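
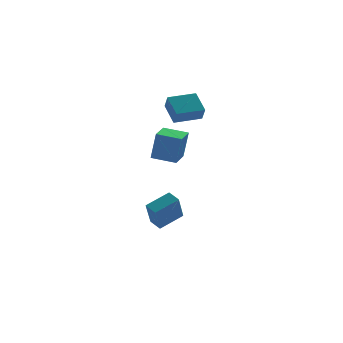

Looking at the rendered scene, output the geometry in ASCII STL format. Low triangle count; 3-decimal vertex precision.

solid 
facet normal -0.292 -0.428 0.855
outer loop
vertex -2.558 -1.224 -2.419
vertex -2.845 -0.464 -2.137
vertex -4.037 -1.537 -3.081
endloop
endfacet
facet normal 0.334 -0.884 -0.328
outer loop
vertex -3.475 -0.716 -4.723
vertex -2.558 -1.224 -2.419
vertex -4.037 -1.537 -3.081
endloop
endfacet
facet normal -0.292 -0.428 0.855
outer loop
vertex -4.037 -1.537 -3.081
vertex -2.845 -0.464 -2.137
vertex -4.324 -0.777 -2.799
endloop
endfacet
facet normal -0.896 -0.189 -0.401
outer loop
vertex -4.324 -0.777 -2.799
vertex -3.475 -0.716 -4.723
vertex -4.037 -1.537 -3.081
endloop
endfacet
facet normal 0.896 0.189 0.401
outer loop
vertex -2.558 -1.224 -2.419
vertex -2.283 0.357 -3.779
vertex -2.845 -0.464 -2.137
endloop
endfacet
facet normal 0.334 -0.884 -0.328
outer loop
vertex -1.996 -0.403 -4.061
vertex -2.558 -1.224 -2.419
vertex -3.475 -0.716 -4.723
endloop
endfacet
facet normal 0.896 0.189 0.401
outer loop
vertex -1.996 -0.403 -4.061
vertex -2.283 0.357 -3.779
vertex -2.558 -1.224 -2.419
endloop
endfacet
facet normal -0.334 0.884 0.328
outer loop
vertex -2.845 -0.464 -2.137
vertex -2.283 0.357 -3.779
vertex -4.324 -0.777 -2.799
endloop
endfacet
facet normal -0.896 -0.189 -0.401
outer loop
vertex -3.762 0.044 -4.441
vertex -3.475 -0.716 -4.723
vertex -4.324 -0.777 -2.799
endloop
endfacet
facet normal -0.334 0.884 0.328
outer loop
vertex -4.324 -0.777 -2.799
vertex -2.283 0.357 -3.779
vertex -3.762 0.044 -4.441
endloop
endfacet
facet normal 0.292 0.428 -0.855
outer loop
vertex -3.762 0.044 -4.441
vertex -1.996 -0.403 -4.061
vertex -3.475 -0.716 -4.723
endloop
endfacet
facet normal 0.292 0.428 -0.855
outer loop
vertex -2.283 0.357 -3.779
vertex -1.996 -0.403 -4.061
vertex -3.762 0.044 -4.441
endloop
endfacet
facet normal -0.577 -0.817 0.017
outer loop
vertex -3.287 -3.661 3.059
vertex -4.437 -2.844 3.291
vertex -3.539 -3.52 1.313
endloop
endfacet
facet normal 0.805 -0.571 -0.162
outer loop
vertex -2.703 -2.336 1.289
vertex -3.287 -3.661 3.059
vertex -3.539 -3.52 1.313
endloop
endfacet
facet normal -0.577 -0.817 0.017
outer loop
vertex -3.539 -3.52 1.313
vertex -4.437 -2.844 3.291
vertex -4.689 -2.703 1.545
endloop
endfacet
facet normal -0.142 0.080 -0.987
outer loop
vertex -4.689 -2.703 1.545
vertex -2.703 -2.336 1.289
vertex -3.539 -3.52 1.313
endloop
endfacet
facet normal 0.142 -0.080 0.987
outer loop
vertex -3.287 -3.661 3.059
vertex -3.601 -1.66 3.267
vertex -4.437 -2.844 3.291
endloop
endfacet
facet normal 0.805 -0.571 -0.162
outer loop
vertex -2.451 -2.477 3.035
vertex -3.287 -3.661 3.059
vertex -2.703 -2.336 1.289
endloop
endfacet
facet normal 0.142 -0.080 0.987
outer loop
vertex -2.451 -2.477 3.035
vertex -3.601 -1.66 3.267
vertex -3.287 -3.661 3.059
endloop
endfacet
facet normal -0.805 0.571 0.162
outer loop
vertex -4.437 -2.844 3.291
vertex -3.601 -1.66 3.267
vertex -4.689 -2.703 1.545
endloop
endfacet
facet normal -0.142 0.080 -0.987
outer loop
vertex -3.853 -1.519 1.521
vertex -2.703 -2.336 1.289
vertex -4.689 -2.703 1.545
endloop
endfacet
facet normal -0.805 0.571 0.162
outer loop
vertex -4.689 -2.703 1.545
vertex -3.601 -1.66 3.267
vertex -3.853 -1.519 1.521
endloop
endfacet
facet normal 0.577 0.817 -0.017
outer loop
vertex -3.853 -1.519 1.521
vertex -2.451 -2.477 3.035
vertex -2.703 -2.336 1.289
endloop
endfacet
facet normal 0.577 0.817 -0.017
outer loop
vertex -3.601 -1.66 3.267
vertex -2.451 -2.477 3.035
vertex -3.853 -1.519 1.521
endloop
endfacet
facet normal -0.998 -0.010 -0.069
outer loop
vertex -2.127 0.333 3.468
vertex -2.201 1.586 4.36
vertex -2.075 0.937 2.623
endloop
endfacet
facet normal 0.048 -0.814 -0.579
outer loop
vertex -0.379 0.954 2.74
vertex -2.127 0.333 3.468
vertex -2.075 0.937 2.623
endloop
endfacet
facet normal -0.998 -0.010 -0.069
outer loop
vertex -2.075 0.937 2.623
vertex -2.201 1.586 4.36
vertex -2.149 2.19 3.515
endloop
endfacet
facet normal 0.050 0.581 -0.812
outer loop
vertex -2.149 2.19 3.515
vertex -0.379 0.954 2.74
vertex -2.075 0.937 2.623
endloop
endfacet
facet normal -0.050 -0.581 0.812
outer loop
vertex -2.127 0.333 3.468
vertex -0.505 1.603 4.477
vertex -2.201 1.586 4.36
endloop
endfacet
facet normal 0.048 -0.814 -0.579
outer loop
vertex -0.431 0.35 3.585
vertex -2.127 0.333 3.468
vertex -0.379 0.954 2.74
endloop
endfacet
facet normal -0.050 -0.581 0.812
outer loop
vertex -0.431 0.35 3.585
vertex -0.505 1.603 4.477
vertex -2.127 0.333 3.468
endloop
endfacet
facet normal -0.048 0.814 0.579
outer loop
vertex -2.201 1.586 4.36
vertex -0.505 1.603 4.477
vertex -2.149 2.19 3.515
endloop
endfacet
facet normal 0.050 0.581 -0.812
outer loop
vertex -0.453 2.207 3.632
vertex -0.379 0.954 2.74
vertex -2.149 2.19 3.515
endloop
endfacet
facet normal -0.048 0.814 0.579
outer loop
vertex -2.149 2.19 3.515
vertex -0.505 1.603 4.477
vertex -0.453 2.207 3.632
endloop
endfacet
facet normal 0.998 0.010 0.069
outer loop
vertex -0.453 2.207 3.632
vertex -0.431 0.35 3.585
vertex -0.379 0.954 2.74
endloop
endfacet
facet normal 0.998 0.010 0.069
outer loop
vertex -0.505 1.603 4.477
vertex -0.431 0.35 3.585
vertex -0.453 2.207 3.632
endloop
endfacet

endsolid


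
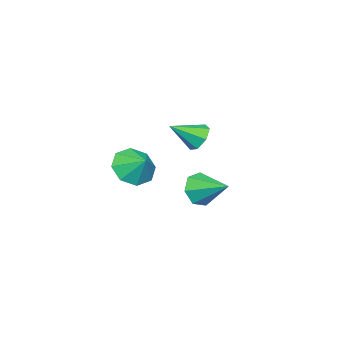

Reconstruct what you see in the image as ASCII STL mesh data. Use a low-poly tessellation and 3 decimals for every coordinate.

solid 
facet normal -0.287 -0.734 -0.616
outer loop
vertex -0.461 -1.301 -4.263
vertex -0.943 -1.753 -3.499
vertex -1.195 -1.068 -4.198
endloop
endfacet
facet normal 0.282 0.941 -0.186
outer loop
vertex -0.461 -1.301 -4.263
vertex -1.195 -1.068 -4.198
vertex -0.637 -0.967 -2.841
endloop
endfacet
facet normal -0.287 -0.734 -0.616
outer loop
vertex -1.195 -1.068 -4.198
vertex -0.943 -1.753 -3.499
vertex -1.782 -1.236 -3.724
endloop
endfacet
facet normal -0.251 0.967 0.031
outer loop
vertex -1.195 -1.068 -4.198
vertex -1.782 -1.236 -3.724
vertex -0.637 -0.967 -2.841
endloop
endfacet
facet normal -0.287 -0.733 -0.616
outer loop
vertex -1.782 -1.236 -3.724
vertex -0.943 -1.753 -3.499
vertex -1.878 -1.707 -3.119
endloop
endfacet
facet normal -0.528 0.709 0.468
outer loop
vertex -1.782 -1.236 -3.724
vertex -1.878 -1.707 -3.119
vertex -0.637 -0.967 -2.841
endloop
endfacet
facet normal -0.286 -0.734 -0.615
outer loop
vertex -1.878 -1.707 -3.119
vertex -0.943 -1.753 -3.499
vertex -1.426 -2.204 -2.736
endloop
endfacet
facet normal -0.384 0.319 0.867
outer loop
vertex -1.878 -1.707 -3.119
vertex -1.426 -2.204 -2.736
vertex -0.637 -0.967 -2.841
endloop
endfacet
facet normal -0.287 -0.734 -0.616
outer loop
vertex -1.426 -2.204 -2.736
vertex -0.943 -1.753 -3.499
vertex -0.692 -2.437 -2.801
endloop
endfacet
facet normal 0.096 0.024 0.995
outer loop
vertex -1.426 -2.204 -2.736
vertex -0.692 -2.437 -2.801
vertex -0.637 -0.967 -2.841
endloop
endfacet
facet normal -0.287 -0.734 -0.616
outer loop
vertex -0.692 -2.437 -2.801
vertex -0.943 -1.753 -3.499
vertex -0.105 -2.269 -3.275
endloop
endfacet
facet normal 0.629 -0.002 0.778
outer loop
vertex -0.692 -2.437 -2.801
vertex -0.105 -2.269 -3.275
vertex -0.637 -0.967 -2.841
endloop
endfacet
facet normal -0.287 -0.733 -0.616
outer loop
vertex -0.105 -2.269 -3.275
vertex -0.943 -1.753 -3.499
vertex -0.009 -1.798 -3.88
endloop
endfacet
facet normal 0.904 0.255 0.342
outer loop
vertex -0.105 -2.269 -3.275
vertex -0.009 -1.798 -3.88
vertex -0.637 -0.967 -2.841
endloop
endfacet
facet normal -0.286 -0.735 -0.615
outer loop
vertex -0.009 -1.798 -3.88
vertex -0.943 -1.753 -3.499
vertex -0.461 -1.301 -4.263
endloop
endfacet
facet normal 0.760 0.647 -0.058
outer loop
vertex -0.009 -1.798 -3.88
vertex -0.461 -1.301 -4.263
vertex -0.637 -0.967 -2.841
endloop
endfacet
facet normal -0.144 -0.910 -0.388
outer loop
vertex 1.737 2.358 -2.016
vertex 1.442 2.697 -2.701
vertex 2.217 2.498 -2.522
endloop
endfacet
facet normal 0.713 0.075 0.697
outer loop
vertex 1.737 2.358 -2.016
vertex 2.217 2.498 -2.522
vertex 1.658 4.063 -2.119
endloop
endfacet
facet normal -0.144 -0.910 -0.388
outer loop
vertex 2.217 2.498 -2.522
vertex 1.442 2.697 -2.701
vertex 2.113 2.788 -3.164
endloop
endfacet
facet normal 0.942 0.336 -0.001
outer loop
vertex 2.217 2.498 -2.522
vertex 2.113 2.788 -3.164
vertex 1.658 4.063 -2.119
endloop
endfacet
facet normal -0.145 -0.910 -0.389
outer loop
vertex 2.113 2.788 -3.164
vertex 1.442 2.697 -2.701
vertex 1.504 3.01 -3.457
endloop
endfacet
facet normal 0.509 0.647 -0.568
outer loop
vertex 2.113 2.788 -3.164
vertex 1.504 3.01 -3.457
vertex 1.658 4.063 -2.119
endloop
endfacet
facet normal -0.144 -0.910 -0.389
outer loop
vertex 1.504 3.01 -3.457
vertex 1.442 2.697 -2.701
vertex 0.848 2.996 -3.181
endloop
endfacet
facet normal -0.260 0.773 -0.579
outer loop
vertex 1.504 3.01 -3.457
vertex 0.848 2.996 -3.181
vertex 1.658 4.063 -2.119
endloop
endfacet
facet normal -0.145 -0.910 -0.388
outer loop
vertex 0.848 2.996 -3.181
vertex 1.442 2.697 -2.701
vertex 0.639 2.758 -2.544
endloop
endfacet
facet normal -0.784 0.620 -0.025
outer loop
vertex 0.848 2.996 -3.181
vertex 0.639 2.758 -2.544
vertex 1.658 4.063 -2.119
endloop
endfacet
facet normal -0.145 -0.910 -0.389
outer loop
vertex 0.639 2.758 -2.544
vertex 1.442 2.697 -2.701
vertex 1.035 2.473 -2.026
endloop
endfacet
facet normal -0.670 0.302 0.678
outer loop
vertex 0.639 2.758 -2.544
vertex 1.035 2.473 -2.026
vertex 1.658 4.063 -2.119
endloop
endfacet
facet normal -0.144 -0.910 -0.389
outer loop
vertex 1.035 2.473 -2.026
vertex 1.442 2.697 -2.701
vertex 1.737 2.358 -2.016
endloop
endfacet
facet normal -0.004 0.060 0.998
outer loop
vertex 1.035 2.473 -2.026
vertex 1.737 2.358 -2.016
vertex 1.658 4.063 -2.119
endloop
endfacet
facet normal -0.590 0.616 -0.523
outer loop
vertex -1.185 1.452 -1.336
vertex -1.609 0.897 -1.511
vertex -1.656 1.335 -0.942
endloop
endfacet
facet normal 0.509 0.441 0.739
outer loop
vertex -1.185 1.452 -1.336
vertex -1.656 1.335 -0.942
vertex -0.771 0.023 -0.769
endloop
endfacet
facet normal -0.589 0.616 -0.523
outer loop
vertex -1.656 1.335 -0.942
vertex -1.609 0.897 -1.511
vertex -2.091 0.889 -0.977
endloop
endfacet
facet normal -0.126 0.045 0.991
outer loop
vertex -1.656 1.335 -0.942
vertex -2.091 0.889 -0.977
vertex -0.771 0.023 -0.769
endloop
endfacet
facet normal -0.590 0.615 -0.523
outer loop
vertex -2.091 0.889 -0.977
vertex -1.609 0.897 -1.511
vertex -2.163 0.448 -1.414
endloop
endfacet
facet normal -0.482 -0.576 0.660
outer loop
vertex -2.091 0.889 -0.977
vertex -2.163 0.448 -1.414
vertex -0.771 0.023 -0.769
endloop
endfacet
facet normal -0.590 0.615 -0.523
outer loop
vertex -2.163 0.448 -1.414
vertex -1.609 0.897 -1.511
vertex -1.818 0.345 -1.925
endloop
endfacet
facet normal -0.291 -0.957 -0.003
outer loop
vertex -2.163 0.448 -1.414
vertex -1.818 0.345 -1.925
vertex -0.771 0.023 -0.769
endloop
endfacet
facet normal -0.590 0.615 -0.523
outer loop
vertex -1.818 0.345 -1.925
vertex -1.609 0.897 -1.511
vertex -1.315 0.658 -2.124
endloop
endfacet
facet normal 0.305 -0.809 -0.502
outer loop
vertex -1.818 0.345 -1.925
vertex -1.315 0.658 -2.124
vertex -0.771 0.023 -0.769
endloop
endfacet
facet normal -0.589 0.616 -0.523
outer loop
vertex -1.315 0.658 -2.124
vertex -1.609 0.897 -1.511
vertex -1.033 1.15 -1.862
endloop
endfacet
facet normal 0.854 -0.246 -0.458
outer loop
vertex -1.315 0.658 -2.124
vertex -1.033 1.15 -1.862
vertex -0.771 0.023 -0.769
endloop
endfacet
facet normal -0.589 0.615 -0.524
outer loop
vertex -1.033 1.15 -1.862
vertex -1.609 0.897 -1.511
vertex -1.185 1.452 -1.336
endloop
endfacet
facet normal 0.946 0.311 0.094
outer loop
vertex -1.033 1.15 -1.862
vertex -1.185 1.452 -1.336
vertex -0.771 0.023 -0.769
endloop
endfacet

endsolid


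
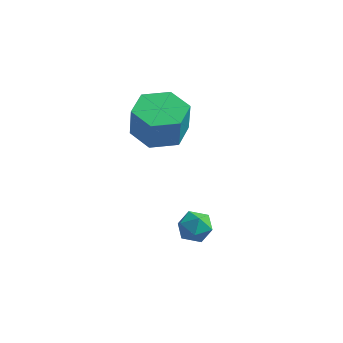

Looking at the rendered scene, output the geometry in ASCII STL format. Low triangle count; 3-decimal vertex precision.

solid 
facet normal -0.879 -0.046 0.474
outer loop
vertex -0.821 -3.053 -2.488
vertex -0.547 -3.507 -2.024
vertex -0.516 -2.814 -1.899
endloop
endfacet
facet normal -0.789 0.591 0.168
outer loop
vertex -0.821 -3.053 -2.488
vertex -0.516 -2.814 -1.899
vertex -0.402 -2.487 -2.513
endloop
endfacet
facet normal -0.692 0.489 -0.531
outer loop
vertex -0.821 -3.053 -2.488
vertex -0.402 -2.487 -2.513
vertex -0.362 -2.978 -3.017
endloop
endfacet
facet normal -0.723 -0.212 -0.657
outer loop
vertex -0.821 -3.053 -2.488
vertex -0.362 -2.978 -3.017
vertex -0.452 -3.608 -2.715
endloop
endfacet
facet normal -0.839 -0.543 -0.036
outer loop
vertex -0.821 -3.053 -2.488
vertex -0.452 -3.608 -2.715
vertex -0.547 -3.507 -2.024
endloop
endfacet
facet normal -0.191 0.881 0.434
outer loop
vertex -0.402 -2.487 -2.513
vertex -0.516 -2.814 -1.899
vertex 0.132 -2.592 -2.065
endloop
endfacet
facet normal -0.338 -0.152 0.929
outer loop
vertex -0.516 -2.814 -1.899
vertex -0.547 -3.507 -2.024
vertex 0.042 -3.222 -1.763
endloop
endfacet
facet normal -0.274 -0.956 0.102
outer loop
vertex -0.547 -3.507 -2.024
vertex -0.452 -3.608 -2.715
vertex 0.082 -3.713 -2.267
endloop
endfacet
facet normal -0.087 -0.420 -0.903
outer loop
vertex -0.452 -3.608 -2.715
vertex -0.362 -2.978 -3.017
vertex 0.196 -3.386 -2.881
endloop
endfacet
facet normal -0.036 0.714 -0.699
outer loop
vertex -0.362 -2.978 -3.017
vertex -0.402 -2.487 -2.513
vertex 0.227 -2.693 -2.756
endloop
endfacet
facet normal 0.723 0.212 0.657
outer loop
vertex 0.501 -3.147 -2.292
vertex 0.132 -2.592 -2.065
vertex 0.042 -3.222 -1.763
endloop
endfacet
facet normal 0.692 -0.489 0.531
outer loop
vertex 0.501 -3.147 -2.292
vertex 0.042 -3.222 -1.763
vertex 0.082 -3.713 -2.267
endloop
endfacet
facet normal 0.789 -0.591 -0.168
outer loop
vertex 0.501 -3.147 -2.292
vertex 0.082 -3.713 -2.267
vertex 0.196 -3.386 -2.881
endloop
endfacet
facet normal 0.879 0.046 -0.474
outer loop
vertex 0.501 -3.147 -2.292
vertex 0.196 -3.386 -2.881
vertex 0.227 -2.693 -2.756
endloop
endfacet
facet normal 0.839 0.543 0.036
outer loop
vertex 0.501 -3.147 -2.292
vertex 0.227 -2.693 -2.756
vertex 0.132 -2.592 -2.065
endloop
endfacet
facet normal 0.087 0.420 0.903
outer loop
vertex 0.042 -3.222 -1.763
vertex 0.132 -2.592 -2.065
vertex -0.516 -2.814 -1.899
endloop
endfacet
facet normal 0.036 -0.714 0.699
outer loop
vertex 0.082 -3.713 -2.267
vertex 0.042 -3.222 -1.763
vertex -0.547 -3.507 -2.024
endloop
endfacet
facet normal 0.191 -0.881 -0.434
outer loop
vertex 0.196 -3.386 -2.881
vertex 0.082 -3.713 -2.267
vertex -0.452 -3.608 -2.715
endloop
endfacet
facet normal 0.338 0.152 -0.929
outer loop
vertex 0.227 -2.693 -2.756
vertex 0.196 -3.386 -2.881
vertex -0.362 -2.978 -3.017
endloop
endfacet
facet normal 0.274 0.956 -0.102
outer loop
vertex 0.132 -2.592 -2.065
vertex 0.227 -2.693 -2.756
vertex -0.402 -2.487 -2.513
endloop
endfacet
facet normal -0.106 0.144 -0.984
outer loop
vertex -1.157 -1.307 1.279
vertex -2.01 -1.884 1.286
vertex -2.074 -0.868 1.442
endloop
endfacet
facet normal 0.442 0.893 0.084
outer loop
vertex -1.157 -1.307 1.279
vertex -2.074 -0.868 1.442
vertex -1.016 -1.5 2.587
endloop
endfacet
facet normal 0.443 0.893 0.083
outer loop
vertex -1.016 -1.5 2.587
vertex -2.074 -0.868 1.442
vertex -1.933 -1.06 2.75
endloop
endfacet
facet normal 0.106 -0.145 0.984
outer loop
vertex -1.016 -1.5 2.587
vertex -1.933 -1.06 2.75
vertex -1.87 -2.076 2.594
endloop
endfacet
facet normal -0.106 0.144 -0.984
outer loop
vertex -2.074 -0.868 1.442
vertex -2.01 -1.884 1.286
vertex -2.927 -1.444 1.449
endloop
endfacet
facet normal -0.550 0.816 0.179
outer loop
vertex -2.074 -0.868 1.442
vertex -2.927 -1.444 1.449
vertex -1.933 -1.06 2.75
endloop
endfacet
facet normal -0.549 0.817 0.178
outer loop
vertex -1.933 -1.06 2.75
vertex -2.927 -1.444 1.449
vertex -2.787 -1.636 2.758
endloop
endfacet
facet normal 0.107 -0.144 0.984
outer loop
vertex -1.933 -1.06 2.75
vertex -2.787 -1.636 2.758
vertex -1.87 -2.076 2.594
endloop
endfacet
facet normal -0.106 0.145 -0.984
outer loop
vertex -2.927 -1.444 1.449
vertex -2.01 -1.884 1.286
vertex -2.864 -2.46 1.293
endloop
endfacet
facet normal -0.993 -0.076 0.095
outer loop
vertex -2.927 -1.444 1.449
vertex -2.864 -2.46 1.293
vertex -2.787 -1.636 2.758
endloop
endfacet
facet normal -0.992 -0.077 0.096
outer loop
vertex -2.787 -1.636 2.758
vertex -2.864 -2.46 1.293
vertex -2.723 -2.653 2.601
endloop
endfacet
facet normal 0.106 -0.145 0.984
outer loop
vertex -2.787 -1.636 2.758
vertex -2.723 -2.653 2.601
vertex -1.87 -2.076 2.594
endloop
endfacet
facet normal -0.106 0.145 -0.984
outer loop
vertex -2.864 -2.46 1.293
vertex -2.01 -1.884 1.286
vertex -1.947 -2.9 1.13
endloop
endfacet
facet normal -0.443 -0.893 -0.084
outer loop
vertex -2.864 -2.46 1.293
vertex -1.947 -2.9 1.13
vertex -2.723 -2.653 2.601
endloop
endfacet
facet normal -0.442 -0.893 -0.083
outer loop
vertex -2.723 -2.653 2.601
vertex -1.947 -2.9 1.13
vertex -1.806 -3.092 2.438
endloop
endfacet
facet normal 0.106 -0.144 0.984
outer loop
vertex -2.723 -2.653 2.601
vertex -1.806 -3.092 2.438
vertex -1.87 -2.076 2.594
endloop
endfacet
facet normal -0.107 0.144 -0.984
outer loop
vertex -1.947 -2.9 1.13
vertex -2.01 -1.884 1.286
vertex -1.093 -2.324 1.122
endloop
endfacet
facet normal 0.549 -0.816 -0.179
outer loop
vertex -1.947 -2.9 1.13
vertex -1.093 -2.324 1.122
vertex -1.806 -3.092 2.438
endloop
endfacet
facet normal 0.550 -0.816 -0.178
outer loop
vertex -1.806 -3.092 2.438
vertex -1.093 -2.324 1.122
vertex -0.953 -2.516 2.431
endloop
endfacet
facet normal 0.106 -0.144 0.984
outer loop
vertex -1.806 -3.092 2.438
vertex -0.953 -2.516 2.431
vertex -1.87 -2.076 2.594
endloop
endfacet
facet normal -0.106 0.145 -0.984
outer loop
vertex -1.093 -2.324 1.122
vertex -2.01 -1.884 1.286
vertex -1.157 -1.307 1.279
endloop
endfacet
facet normal 0.993 0.077 -0.095
outer loop
vertex -1.093 -2.324 1.122
vertex -1.157 -1.307 1.279
vertex -0.953 -2.516 2.431
endloop
endfacet
facet normal 0.992 0.076 -0.096
outer loop
vertex -0.953 -2.516 2.431
vertex -1.157 -1.307 1.279
vertex -1.016 -1.5 2.587
endloop
endfacet
facet normal 0.106 -0.145 0.984
outer loop
vertex -0.953 -2.516 2.431
vertex -1.016 -1.5 2.587
vertex -1.87 -2.076 2.594
endloop
endfacet

endsolid


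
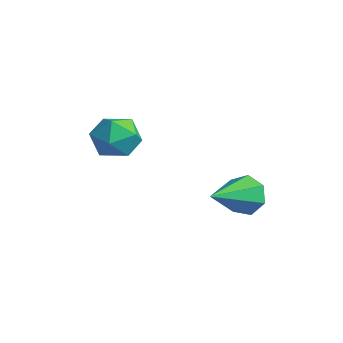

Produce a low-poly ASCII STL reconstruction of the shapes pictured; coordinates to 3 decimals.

solid 
facet normal -0.345 0.870 -0.352
outer loop
vertex -0.062 1.254 -3.626
vertex -0.613 1.317 -2.929
vertex 0.222 1.617 -3.007
endloop
endfacet
facet normal 0.930 -0.181 -0.321
outer loop
vertex -0.062 1.254 -3.626
vertex 0.222 1.617 -3.007
vertex 0.093 -0.457 -2.211
endloop
endfacet
facet normal -0.345 0.870 -0.352
outer loop
vertex 0.222 1.617 -3.007
vertex -0.613 1.317 -2.929
vertex -0.122 1.755 -2.329
endloop
endfacet
facet normal 0.895 0.110 0.432
outer loop
vertex 0.222 1.617 -3.007
vertex -0.122 1.755 -2.329
vertex 0.093 -0.457 -2.211
endloop
endfacet
facet normal -0.345 0.870 -0.353
outer loop
vertex -0.122 1.755 -2.329
vertex -0.613 1.317 -2.929
vertex -0.836 1.563 -2.104
endloop
endfacet
facet normal 0.280 0.078 0.957
outer loop
vertex -0.122 1.755 -2.329
vertex -0.836 1.563 -2.104
vertex 0.093 -0.457 -2.211
endloop
endfacet
facet normal -0.345 0.870 -0.353
outer loop
vertex -0.836 1.563 -2.104
vertex -0.613 1.317 -2.929
vertex -1.381 1.186 -2.5
endloop
endfacet
facet normal -0.449 -0.252 0.857
outer loop
vertex -0.836 1.563 -2.104
vertex -1.381 1.186 -2.5
vertex 0.093 -0.457 -2.211
endloop
endfacet
facet normal -0.345 0.870 -0.352
outer loop
vertex -1.381 1.186 -2.5
vertex -0.613 1.317 -2.929
vertex -1.347 0.908 -3.22
endloop
endfacet
facet normal -0.746 -0.632 0.209
outer loop
vertex -1.381 1.186 -2.5
vertex -1.347 0.908 -3.22
vertex 0.093 -0.457 -2.211
endloop
endfacet
facet normal -0.345 0.870 -0.352
outer loop
vertex -1.347 0.908 -3.22
vertex -0.613 1.317 -2.929
vertex -0.761 0.938 -3.721
endloop
endfacet
facet normal -0.386 -0.776 -0.498
outer loop
vertex -1.347 0.908 -3.22
vertex -0.761 0.938 -3.721
vertex 0.093 -0.457 -2.211
endloop
endfacet
facet normal -0.345 0.870 -0.352
outer loop
vertex -0.761 0.938 -3.721
vertex -0.613 1.317 -2.929
vertex -0.062 1.254 -3.626
endloop
endfacet
facet normal 0.360 -0.575 -0.735
outer loop
vertex -0.761 0.938 -3.721
vertex -0.062 1.254 -3.626
vertex 0.093 -0.457 -2.211
endloop
endfacet
facet normal -0.998 0.056 0.031
outer loop
vertex -2.47 -2.451 0.277
vertex -2.531 -3.408 0.037
vertex -2.486 -3.138 0.987
endloop
endfacet
facet normal -0.703 0.519 0.486
outer loop
vertex -2.47 -2.451 0.277
vertex -2.486 -3.138 0.987
vertex -1.869 -2.369 1.058
endloop
endfacet
facet normal -0.278 0.954 0.114
outer loop
vertex -2.47 -2.451 0.277
vertex -1.869 -2.369 1.058
vertex -1.533 -2.163 0.151
endloop
endfacet
facet normal -0.310 0.760 -0.572
outer loop
vertex -2.47 -2.451 0.277
vertex -1.533 -2.163 0.151
vertex -1.942 -2.805 -0.48
endloop
endfacet
facet normal -0.756 0.204 -0.622
outer loop
vertex -2.47 -2.451 0.277
vertex -1.942 -2.805 -0.48
vertex -2.531 -3.408 0.037
endloop
endfacet
facet normal -0.296 0.150 0.943
outer loop
vertex -1.869 -2.369 1.058
vertex -2.486 -3.138 0.987
vertex -1.558 -3.275 1.3
endloop
endfacet
facet normal -0.773 -0.600 0.207
outer loop
vertex -2.486 -3.138 0.987
vertex -2.531 -3.408 0.037
vertex -1.967 -3.917 0.669
endloop
endfacet
facet normal -0.381 -0.358 -0.852
outer loop
vertex -2.531 -3.408 0.037
vertex -1.942 -2.805 -0.48
vertex -1.631 -3.711 -0.238
endloop
endfacet
facet normal 0.339 0.540 -0.770
outer loop
vertex -1.942 -2.805 -0.48
vertex -1.533 -2.163 0.151
vertex -1.014 -2.942 -0.167
endloop
endfacet
facet normal 0.392 0.855 0.339
outer loop
vertex -1.533 -2.163 0.151
vertex -1.869 -2.369 1.058
vertex -0.969 -2.672 0.783
endloop
endfacet
facet normal 0.310 -0.760 0.572
outer loop
vertex -1.03 -3.629 0.543
vertex -1.558 -3.275 1.3
vertex -1.967 -3.917 0.669
endloop
endfacet
facet normal 0.278 -0.954 -0.114
outer loop
vertex -1.03 -3.629 0.543
vertex -1.967 -3.917 0.669
vertex -1.631 -3.711 -0.238
endloop
endfacet
facet normal 0.703 -0.519 -0.486
outer loop
vertex -1.03 -3.629 0.543
vertex -1.631 -3.711 -0.238
vertex -1.014 -2.942 -0.167
endloop
endfacet
facet normal 0.998 -0.056 -0.031
outer loop
vertex -1.03 -3.629 0.543
vertex -1.014 -2.942 -0.167
vertex -0.969 -2.672 0.783
endloop
endfacet
facet normal 0.756 -0.204 0.622
outer loop
vertex -1.03 -3.629 0.543
vertex -0.969 -2.672 0.783
vertex -1.558 -3.275 1.3
endloop
endfacet
facet normal -0.339 -0.540 0.770
outer loop
vertex -1.967 -3.917 0.669
vertex -1.558 -3.275 1.3
vertex -2.486 -3.138 0.987
endloop
endfacet
facet normal -0.392 -0.855 -0.339
outer loop
vertex -1.631 -3.711 -0.238
vertex -1.967 -3.917 0.669
vertex -2.531 -3.408 0.037
endloop
endfacet
facet normal 0.296 -0.150 -0.943
outer loop
vertex -1.014 -2.942 -0.167
vertex -1.631 -3.711 -0.238
vertex -1.942 -2.805 -0.48
endloop
endfacet
facet normal 0.773 0.600 -0.207
outer loop
vertex -0.969 -2.672 0.783
vertex -1.014 -2.942 -0.167
vertex -1.533 -2.163 0.151
endloop
endfacet
facet normal 0.381 0.358 0.852
outer loop
vertex -1.558 -3.275 1.3
vertex -0.969 -2.672 0.783
vertex -1.869 -2.369 1.058
endloop
endfacet

endsolid


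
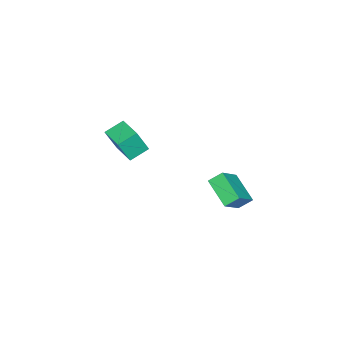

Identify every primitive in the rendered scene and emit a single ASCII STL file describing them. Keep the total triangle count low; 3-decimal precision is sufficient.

solid 
facet normal -0.769 0.494 0.406
outer loop
vertex 0.132 -4.66 2.58
vertex 1.194 -3.128 2.729
vertex -0.39 -4.141 0.96
endloop
endfacet
facet normal -0.568 -0.819 -0.079
outer loop
vertex 0.686 -4.832 0.391
vertex 0.132 -4.66 2.58
vertex -0.39 -4.141 0.96
endloop
endfacet
facet normal -0.769 0.494 0.406
outer loop
vertex -0.39 -4.141 0.96
vertex 1.194 -3.128 2.729
vertex 0.672 -2.609 1.108
endloop
endfacet
facet normal -0.294 0.292 -0.910
outer loop
vertex 0.672 -2.609 1.108
vertex 0.686 -4.832 0.391
vertex -0.39 -4.141 0.96
endloop
endfacet
facet normal 0.294 -0.292 0.910
outer loop
vertex 0.132 -4.66 2.58
vertex 2.27 -3.819 2.16
vertex 1.194 -3.128 2.729
endloop
endfacet
facet normal -0.568 -0.819 -0.079
outer loop
vertex 1.208 -5.351 2.012
vertex 0.132 -4.66 2.58
vertex 0.686 -4.832 0.391
endloop
endfacet
facet normal 0.293 -0.291 0.910
outer loop
vertex 1.208 -5.351 2.012
vertex 2.27 -3.819 2.16
vertex 0.132 -4.66 2.58
endloop
endfacet
facet normal 0.568 0.819 0.079
outer loop
vertex 1.194 -3.128 2.729
vertex 2.27 -3.819 2.16
vertex 0.672 -2.609 1.108
endloop
endfacet
facet normal -0.293 0.292 -0.910
outer loop
vertex 1.748 -3.3 0.54
vertex 0.686 -4.832 0.391
vertex 0.672 -2.609 1.108
endloop
endfacet
facet normal 0.568 0.819 0.079
outer loop
vertex 0.672 -2.609 1.108
vertex 2.27 -3.819 2.16
vertex 1.748 -3.3 0.54
endloop
endfacet
facet normal 0.769 -0.494 -0.406
outer loop
vertex 1.748 -3.3 0.54
vertex 1.208 -5.351 2.012
vertex 0.686 -4.832 0.391
endloop
endfacet
facet normal 0.769 -0.494 -0.406
outer loop
vertex 2.27 -3.819 2.16
vertex 1.208 -5.351 2.012
vertex 1.748 -3.3 0.54
endloop
endfacet
facet normal -0.764 0.077 -0.640
outer loop
vertex 0.672 2.299 -0.157
vertex 0.192 2.994 0.5
vertex 1.64 3.881 -1.121
endloop
endfacet
facet normal 0.449 -0.649 -0.614
outer loop
vertex 3.168 3.726 0.16
vertex 0.672 2.299 -0.157
vertex 1.64 3.881 -1.121
endloop
endfacet
facet normal -0.764 0.078 -0.640
outer loop
vertex 1.64 3.881 -1.121
vertex 0.192 2.994 0.5
vertex 1.16 4.576 -0.463
endloop
endfacet
facet normal 0.463 0.757 -0.461
outer loop
vertex 1.16 4.576 -0.463
vertex 3.168 3.726 0.16
vertex 1.64 3.881 -1.121
endloop
endfacet
facet normal -0.464 -0.756 0.461
outer loop
vertex 0.672 2.299 -0.157
vertex 1.72 2.839 1.781
vertex 0.192 2.994 0.5
endloop
endfacet
facet normal 0.449 -0.649 -0.614
outer loop
vertex 2.2 2.144 1.123
vertex 0.672 2.299 -0.157
vertex 3.168 3.726 0.16
endloop
endfacet
facet normal -0.463 -0.757 0.461
outer loop
vertex 2.2 2.144 1.123
vertex 1.72 2.839 1.781
vertex 0.672 2.299 -0.157
endloop
endfacet
facet normal -0.449 0.649 0.614
outer loop
vertex 0.192 2.994 0.5
vertex 1.72 2.839 1.781
vertex 1.16 4.576 -0.463
endloop
endfacet
facet normal 0.463 0.756 -0.462
outer loop
vertex 2.688 4.421 0.817
vertex 3.168 3.726 0.16
vertex 1.16 4.576 -0.463
endloop
endfacet
facet normal -0.449 0.649 0.614
outer loop
vertex 1.16 4.576 -0.463
vertex 1.72 2.839 1.781
vertex 2.688 4.421 0.817
endloop
endfacet
facet normal 0.764 -0.078 0.640
outer loop
vertex 2.688 4.421 0.817
vertex 2.2 2.144 1.123
vertex 3.168 3.726 0.16
endloop
endfacet
facet normal 0.764 -0.078 0.640
outer loop
vertex 1.72 2.839 1.781
vertex 2.2 2.144 1.123
vertex 2.688 4.421 0.817
endloop
endfacet

endsolid


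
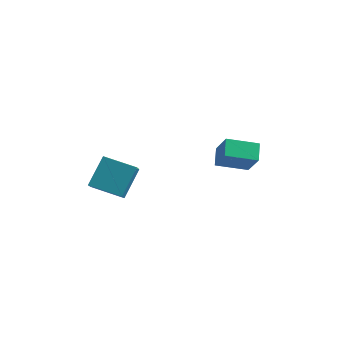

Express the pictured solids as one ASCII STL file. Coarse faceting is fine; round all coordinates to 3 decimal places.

solid 
facet normal -0.965 -0.085 0.247
outer loop
vertex -4.634 -3.098 1.617
vertex -4.938 -2.142 0.76
vertex -4.893 -4.528 0.115
endloop
endfacet
facet normal 0.230 -0.724 0.650
outer loop
vertex -2.962 -4.358 -0.38
vertex -4.634 -3.098 1.617
vertex -4.893 -4.528 0.115
endloop
endfacet
facet normal -0.965 -0.085 0.247
outer loop
vertex -4.893 -4.528 0.115
vertex -4.938 -2.142 0.76
vertex -5.197 -3.572 -0.743
endloop
endfacet
facet normal -0.124 -0.684 -0.719
outer loop
vertex -5.197 -3.572 -0.743
vertex -2.962 -4.358 -0.38
vertex -4.893 -4.528 0.115
endloop
endfacet
facet normal 0.124 0.684 0.719
outer loop
vertex -4.634 -3.098 1.617
vertex -3.007 -1.972 0.265
vertex -4.938 -2.142 0.76
endloop
endfacet
facet normal 0.230 -0.725 0.650
outer loop
vertex -2.703 -2.928 1.123
vertex -4.634 -3.098 1.617
vertex -2.962 -4.358 -0.38
endloop
endfacet
facet normal 0.124 0.684 0.719
outer loop
vertex -2.703 -2.928 1.123
vertex -3.007 -1.972 0.265
vertex -4.634 -3.098 1.617
endloop
endfacet
facet normal -0.230 0.725 -0.650
outer loop
vertex -4.938 -2.142 0.76
vertex -3.007 -1.972 0.265
vertex -5.197 -3.572 -0.743
endloop
endfacet
facet normal -0.124 -0.684 -0.719
outer loop
vertex -3.266 -3.402 -1.237
vertex -2.962 -4.358 -0.38
vertex -5.197 -3.572 -0.743
endloop
endfacet
facet normal -0.230 0.724 -0.650
outer loop
vertex -5.197 -3.572 -0.743
vertex -3.007 -1.972 0.265
vertex -3.266 -3.402 -1.237
endloop
endfacet
facet normal 0.965 0.085 -0.247
outer loop
vertex -3.266 -3.402 -1.237
vertex -2.703 -2.928 1.123
vertex -2.962 -4.358 -0.38
endloop
endfacet
facet normal 0.965 0.085 -0.247
outer loop
vertex -3.007 -1.972 0.265
vertex -2.703 -2.928 1.123
vertex -3.266 -3.402 -1.237
endloop
endfacet
facet normal -0.460 0.390 -0.798
outer loop
vertex 1.094 -0.946 2.423
vertex 2.688 -0.083 1.926
vertex 1.41 -1.904 1.773
endloop
endfacet
facet normal -0.848 -0.459 0.265
outer loop
vertex 2.252 -2.617 3.234
vertex 1.094 -0.946 2.423
vertex 1.41 -1.904 1.773
endloop
endfacet
facet normal -0.459 0.390 -0.798
outer loop
vertex 1.41 -1.904 1.773
vertex 2.688 -0.083 1.926
vertex 3.005 -1.041 1.276
endloop
endfacet
facet normal 0.263 -0.798 -0.541
outer loop
vertex 3.005 -1.041 1.276
vertex 2.252 -2.617 3.234
vertex 1.41 -1.904 1.773
endloop
endfacet
facet normal -0.263 0.798 0.541
outer loop
vertex 1.094 -0.946 2.423
vertex 3.53 -0.796 3.387
vertex 2.688 -0.083 1.926
endloop
endfacet
facet normal -0.848 -0.460 0.264
outer loop
vertex 1.935 -1.659 3.884
vertex 1.094 -0.946 2.423
vertex 2.252 -2.617 3.234
endloop
endfacet
facet normal -0.263 0.799 0.541
outer loop
vertex 1.935 -1.659 3.884
vertex 3.53 -0.796 3.387
vertex 1.094 -0.946 2.423
endloop
endfacet
facet normal 0.848 0.460 -0.264
outer loop
vertex 2.688 -0.083 1.926
vertex 3.53 -0.796 3.387
vertex 3.005 -1.041 1.276
endloop
endfacet
facet normal 0.263 -0.798 -0.541
outer loop
vertex 3.846 -1.754 2.737
vertex 2.252 -2.617 3.234
vertex 3.005 -1.041 1.276
endloop
endfacet
facet normal 0.848 0.459 -0.264
outer loop
vertex 3.005 -1.041 1.276
vertex 3.53 -0.796 3.387
vertex 3.846 -1.754 2.737
endloop
endfacet
facet normal 0.460 -0.389 0.798
outer loop
vertex 3.846 -1.754 2.737
vertex 1.935 -1.659 3.884
vertex 2.252 -2.617 3.234
endloop
endfacet
facet normal 0.460 -0.390 0.798
outer loop
vertex 3.53 -0.796 3.387
vertex 1.935 -1.659 3.884
vertex 3.846 -1.754 2.737
endloop
endfacet

endsolid


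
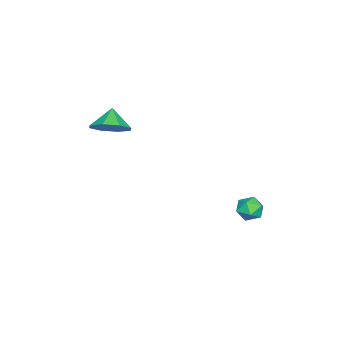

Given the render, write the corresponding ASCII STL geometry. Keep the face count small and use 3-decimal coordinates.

solid 
facet normal -0.946 0.182 0.268
outer loop
vertex -1.007 4.148 -3.104
vertex -1.145 3.457 -3.121
vertex -0.918 3.757 -2.525
endloop
endfacet
facet normal -0.505 0.677 0.535
outer loop
vertex -1.007 4.148 -3.104
vertex -0.918 3.757 -2.525
vertex -0.442 4.247 -2.696
endloop
endfacet
facet normal -0.165 0.986 -0.010
outer loop
vertex -1.007 4.148 -3.104
vertex -0.442 4.247 -2.696
vertex -0.374 4.251 -3.397
endloop
endfacet
facet normal -0.395 0.683 -0.614
outer loop
vertex -1.007 4.148 -3.104
vertex -0.374 4.251 -3.397
vertex -0.809 3.763 -3.66
endloop
endfacet
facet normal -0.878 0.186 -0.441
outer loop
vertex -1.007 4.148 -3.104
vertex -0.809 3.763 -3.66
vertex -1.145 3.457 -3.121
endloop
endfacet
facet normal -0.018 0.345 0.938
outer loop
vertex -0.442 4.247 -2.696
vertex -0.918 3.757 -2.525
vertex -0.231 3.617 -2.46
endloop
endfacet
facet normal -0.732 -0.454 0.507
outer loop
vertex -0.918 3.757 -2.525
vertex -1.145 3.457 -3.121
vertex -0.666 3.129 -2.723
endloop
endfacet
facet normal -0.622 -0.449 -0.642
outer loop
vertex -1.145 3.457 -3.121
vertex -0.809 3.763 -3.66
vertex -0.598 3.133 -3.424
endloop
endfacet
facet normal 0.159 0.354 -0.921
outer loop
vertex -0.809 3.763 -3.66
vertex -0.374 4.251 -3.397
vertex -0.122 3.623 -3.595
endloop
endfacet
facet normal 0.532 0.845 0.056
outer loop
vertex -0.374 4.251 -3.397
vertex -0.442 4.247 -2.696
vertex 0.105 3.923 -2.999
endloop
endfacet
facet normal 0.395 -0.683 0.614
outer loop
vertex -0.033 3.232 -3.016
vertex -0.231 3.617 -2.46
vertex -0.666 3.129 -2.723
endloop
endfacet
facet normal 0.165 -0.986 0.010
outer loop
vertex -0.033 3.232 -3.016
vertex -0.666 3.129 -2.723
vertex -0.598 3.133 -3.424
endloop
endfacet
facet normal 0.505 -0.677 -0.535
outer loop
vertex -0.033 3.232 -3.016
vertex -0.598 3.133 -3.424
vertex -0.122 3.623 -3.595
endloop
endfacet
facet normal 0.946 -0.182 -0.268
outer loop
vertex -0.033 3.232 -3.016
vertex -0.122 3.623 -3.595
vertex 0.105 3.923 -2.999
endloop
endfacet
facet normal 0.878 -0.186 0.441
outer loop
vertex -0.033 3.232 -3.016
vertex 0.105 3.923 -2.999
vertex -0.231 3.617 -2.46
endloop
endfacet
facet normal -0.159 -0.354 0.921
outer loop
vertex -0.666 3.129 -2.723
vertex -0.231 3.617 -2.46
vertex -0.918 3.757 -2.525
endloop
endfacet
facet normal -0.532 -0.845 -0.056
outer loop
vertex -0.598 3.133 -3.424
vertex -0.666 3.129 -2.723
vertex -1.145 3.457 -3.121
endloop
endfacet
facet normal 0.018 -0.345 -0.938
outer loop
vertex -0.122 3.623 -3.595
vertex -0.598 3.133 -3.424
vertex -0.809 3.763 -3.66
endloop
endfacet
facet normal 0.732 0.454 -0.507
outer loop
vertex 0.105 3.923 -2.999
vertex -0.122 3.623 -3.595
vertex -0.374 4.251 -3.397
endloop
endfacet
facet normal 0.622 0.449 0.642
outer loop
vertex -0.231 3.617 -2.46
vertex 0.105 3.923 -2.999
vertex -0.442 4.247 -2.696
endloop
endfacet
facet normal 0.658 0.163 -0.735
outer loop
vertex 1.897 -2.756 2.306
vertex 1.342 -2.05 1.966
vertex 2.062 -2.103 2.599
endloop
endfacet
facet normal 0.146 -0.435 0.888
outer loop
vertex 1.897 -2.756 2.306
vertex 2.062 -2.103 2.599
vertex 0.618 -2.23 2.774
endloop
endfacet
facet normal 0.658 0.163 -0.735
outer loop
vertex 2.062 -2.103 2.599
vertex 1.342 -2.05 1.966
vertex 1.805 -1.419 2.521
endloop
endfacet
facet normal 0.106 0.152 0.983
outer loop
vertex 2.062 -2.103 2.599
vertex 1.805 -1.419 2.521
vertex 0.618 -2.23 2.774
endloop
endfacet
facet normal 0.659 0.163 -0.735
outer loop
vertex 1.805 -1.419 2.521
vertex 1.342 -2.05 1.966
vertex 1.278 -1.105 2.118
endloop
endfacet
facet normal -0.239 0.590 0.772
outer loop
vertex 1.805 -1.419 2.521
vertex 1.278 -1.105 2.118
vertex 0.618 -2.23 2.774
endloop
endfacet
facet normal 0.658 0.163 -0.735
outer loop
vertex 1.278 -1.105 2.118
vertex 1.342 -2.05 1.966
vertex 0.788 -1.344 1.626
endloop
endfacet
facet normal -0.684 0.623 0.379
outer loop
vertex 1.278 -1.105 2.118
vertex 0.788 -1.344 1.626
vertex 0.618 -2.23 2.774
endloop
endfacet
facet normal 0.658 0.163 -0.735
outer loop
vertex 0.788 -1.344 1.626
vertex 1.342 -2.05 1.966
vertex 0.622 -1.997 1.333
endloop
endfacet
facet normal -0.972 0.232 0.035
outer loop
vertex 0.788 -1.344 1.626
vertex 0.622 -1.997 1.333
vertex 0.618 -2.23 2.774
endloop
endfacet
facet normal 0.658 0.165 -0.735
outer loop
vertex 0.622 -1.997 1.333
vertex 1.342 -2.05 1.966
vertex 0.879 -2.681 1.41
endloop
endfacet
facet normal -0.932 -0.357 -0.060
outer loop
vertex 0.622 -1.997 1.333
vertex 0.879 -2.681 1.41
vertex 0.618 -2.23 2.774
endloop
endfacet
facet normal 0.659 0.163 -0.734
outer loop
vertex 0.879 -2.681 1.41
vertex 1.342 -2.05 1.966
vertex 1.407 -2.996 1.814
endloop
endfacet
facet normal -0.589 -0.794 0.150
outer loop
vertex 0.879 -2.681 1.41
vertex 1.407 -2.996 1.814
vertex 0.618 -2.23 2.774
endloop
endfacet
facet normal 0.658 0.163 -0.735
outer loop
vertex 1.407 -2.996 1.814
vertex 1.342 -2.05 1.966
vertex 1.897 -2.756 2.306
endloop
endfacet
facet normal -0.141 -0.827 0.544
outer loop
vertex 1.407 -2.996 1.814
vertex 1.897 -2.756 2.306
vertex 0.618 -2.23 2.774
endloop
endfacet

endsolid


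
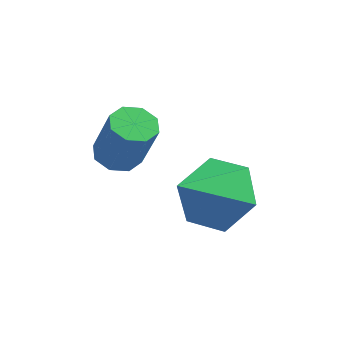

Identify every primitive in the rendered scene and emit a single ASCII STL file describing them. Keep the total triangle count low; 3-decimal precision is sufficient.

solid 
facet normal -0.411 0.135 -0.902
outer loop
vertex 1.704 0.256 2.709
vertex 1.253 0.486 2.949
vertex 1.741 0.681 2.756
endloop
endfacet
facet normal 0.908 -0.033 -0.418
outer loop
vertex 1.704 0.256 2.709
vertex 1.741 0.681 2.756
vertex 2.278 0.064 3.971
endloop
endfacet
facet normal 0.908 -0.034 -0.418
outer loop
vertex 2.278 0.064 3.971
vertex 1.741 0.681 2.756
vertex 2.316 0.489 4.019
endloop
endfacet
facet normal 0.409 -0.138 0.902
outer loop
vertex 2.278 0.064 3.971
vertex 2.316 0.489 4.019
vertex 1.827 0.294 4.211
endloop
endfacet
facet normal -0.412 0.139 -0.901
outer loop
vertex 1.741 0.681 2.756
vertex 1.253 0.486 2.949
vertex 1.493 0.991 2.917
endloop
endfacet
facet normal 0.704 0.676 -0.218
outer loop
vertex 1.741 0.681 2.756
vertex 1.493 0.991 2.917
vertex 2.316 0.489 4.019
endloop
endfacet
facet normal 0.703 0.677 -0.217
outer loop
vertex 2.316 0.489 4.019
vertex 1.493 0.991 2.917
vertex 2.067 0.799 4.179
endloop
endfacet
facet normal 0.409 -0.137 0.902
outer loop
vertex 2.316 0.489 4.019
vertex 2.067 0.799 4.179
vertex 1.827 0.294 4.211
endloop
endfacet
facet normal -0.410 0.138 -0.902
outer loop
vertex 1.493 0.991 2.917
vertex 1.253 0.486 2.949
vertex 1.104 1.005 3.096
endloop
endfacet
facet normal 0.087 0.990 0.111
outer loop
vertex 1.493 0.991 2.917
vertex 1.104 1.005 3.096
vertex 2.067 0.799 4.179
endloop
endfacet
facet normal 0.087 0.990 0.111
outer loop
vertex 2.067 0.799 4.179
vertex 1.104 1.005 3.096
vertex 1.678 0.813 4.358
endloop
endfacet
facet normal 0.410 -0.138 0.902
outer loop
vertex 2.067 0.799 4.179
vertex 1.678 0.813 4.358
vertex 1.827 0.294 4.211
endloop
endfacet
facet normal -0.410 0.138 -0.902
outer loop
vertex 1.104 1.005 3.096
vertex 1.253 0.486 2.949
vertex 0.802 0.716 3.189
endloop
endfacet
facet normal -0.579 0.725 0.374
outer loop
vertex 1.104 1.005 3.096
vertex 0.802 0.716 3.189
vertex 1.678 0.813 4.358
endloop
endfacet
facet normal -0.579 0.725 0.374
outer loop
vertex 1.678 0.813 4.358
vertex 0.802 0.716 3.189
vertex 1.376 0.524 4.451
endloop
endfacet
facet normal 0.410 -0.138 0.902
outer loop
vertex 1.678 0.813 4.358
vertex 1.376 0.524 4.451
vertex 1.827 0.294 4.211
endloop
endfacet
facet normal -0.409 0.138 -0.902
outer loop
vertex 0.802 0.716 3.189
vertex 1.253 0.486 2.949
vertex 0.764 0.291 3.141
endloop
endfacet
facet normal -0.908 0.034 0.418
outer loop
vertex 0.802 0.716 3.189
vertex 0.764 0.291 3.141
vertex 1.376 0.524 4.451
endloop
endfacet
facet normal -0.908 0.033 0.418
outer loop
vertex 1.376 0.524 4.451
vertex 0.764 0.291 3.141
vertex 1.339 0.099 4.404
endloop
endfacet
facet normal 0.411 -0.135 0.902
outer loop
vertex 1.376 0.524 4.451
vertex 1.339 0.099 4.404
vertex 1.827 0.294 4.211
endloop
endfacet
facet normal -0.409 0.137 -0.902
outer loop
vertex 0.764 0.291 3.141
vertex 1.253 0.486 2.949
vertex 1.013 -0.019 2.981
endloop
endfacet
facet normal -0.703 -0.677 0.217
outer loop
vertex 0.764 0.291 3.141
vertex 1.013 -0.019 2.981
vertex 1.339 0.099 4.404
endloop
endfacet
facet normal -0.704 -0.676 0.217
outer loop
vertex 1.339 0.099 4.404
vertex 1.013 -0.019 2.981
vertex 1.587 -0.211 4.243
endloop
endfacet
facet normal 0.412 -0.139 0.901
outer loop
vertex 1.339 0.099 4.404
vertex 1.587 -0.211 4.243
vertex 1.827 0.294 4.211
endloop
endfacet
facet normal -0.410 0.138 -0.902
outer loop
vertex 1.013 -0.019 2.981
vertex 1.253 0.486 2.949
vertex 1.402 -0.033 2.802
endloop
endfacet
facet normal -0.087 -0.990 -0.111
outer loop
vertex 1.013 -0.019 2.981
vertex 1.402 -0.033 2.802
vertex 1.587 -0.211 4.243
endloop
endfacet
facet normal -0.087 -0.990 -0.111
outer loop
vertex 1.587 -0.211 4.243
vertex 1.402 -0.033 2.802
vertex 1.976 -0.225 4.064
endloop
endfacet
facet normal 0.410 -0.138 0.902
outer loop
vertex 1.587 -0.211 4.243
vertex 1.976 -0.225 4.064
vertex 1.827 0.294 4.211
endloop
endfacet
facet normal -0.410 0.138 -0.902
outer loop
vertex 1.402 -0.033 2.802
vertex 1.253 0.486 2.949
vertex 1.704 0.256 2.709
endloop
endfacet
facet normal 0.579 -0.725 -0.374
outer loop
vertex 1.402 -0.033 2.802
vertex 1.704 0.256 2.709
vertex 1.976 -0.225 4.064
endloop
endfacet
facet normal 0.579 -0.725 -0.374
outer loop
vertex 1.976 -0.225 4.064
vertex 1.704 0.256 2.709
vertex 2.278 0.064 3.971
endloop
endfacet
facet normal 0.410 -0.138 0.902
outer loop
vertex 1.976 -0.225 4.064
vertex 2.278 0.064 3.971
vertex 1.827 0.294 4.211
endloop
endfacet
facet normal 0.114 0.789 -0.603
outer loop
vertex 3.507 2.138 2.394
vertex 3.045 1.635 1.649
vertex 2.504 2.201 2.287
endloop
endfacet
facet normal -0.094 0.173 0.981
outer loop
vertex 3.507 2.138 2.394
vertex 2.504 2.201 2.287
vertex 2.855 0.325 2.651
endloop
endfacet
facet normal 0.115 0.789 -0.603
outer loop
vertex 2.504 2.201 2.287
vertex 3.045 1.635 1.649
vertex 2.043 1.699 1.542
endloop
endfacet
facet normal -0.834 -0.049 0.549
outer loop
vertex 2.504 2.201 2.287
vertex 2.043 1.699 1.542
vertex 2.855 0.325 2.651
endloop
endfacet
facet normal 0.115 0.789 -0.604
outer loop
vertex 2.043 1.699 1.542
vertex 3.045 1.635 1.649
vertex 2.584 1.132 0.904
endloop
endfacet
facet normal -0.794 -0.590 -0.149
outer loop
vertex 2.043 1.699 1.542
vertex 2.584 1.132 0.904
vertex 2.855 0.325 2.651
endloop
endfacet
facet normal 0.114 0.789 -0.603
outer loop
vertex 2.584 1.132 0.904
vertex 3.045 1.635 1.649
vertex 3.586 1.069 1.011
endloop
endfacet
facet normal -0.013 -0.908 -0.418
outer loop
vertex 2.584 1.132 0.904
vertex 3.586 1.069 1.011
vertex 2.855 0.325 2.651
endloop
endfacet
facet normal 0.115 0.789 -0.603
outer loop
vertex 3.586 1.069 1.011
vertex 3.045 1.635 1.649
vertex 4.047 1.571 1.756
endloop
endfacet
facet normal 0.727 -0.686 0.013
outer loop
vertex 3.586 1.069 1.011
vertex 4.047 1.571 1.756
vertex 2.855 0.325 2.651
endloop
endfacet
facet normal 0.115 0.789 -0.604
outer loop
vertex 4.047 1.571 1.756
vertex 3.045 1.635 1.649
vertex 3.507 2.138 2.394
endloop
endfacet
facet normal 0.687 -0.146 0.712
outer loop
vertex 4.047 1.571 1.756
vertex 3.507 2.138 2.394
vertex 2.855 0.325 2.651
endloop
endfacet

endsolid


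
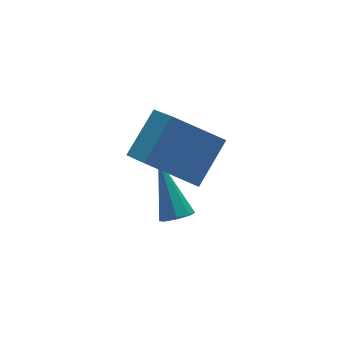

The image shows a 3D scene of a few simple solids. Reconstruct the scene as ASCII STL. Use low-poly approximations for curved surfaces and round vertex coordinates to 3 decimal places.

solid 
facet normal -0.705 -0.364 -0.608
outer loop
vertex -3.953 1.653 2.915
vertex -3.885 2.938 2.068
vertex -2.609 0.866 1.827
endloop
endfacet
facet normal -0.044 -0.834 0.549
outer loop
vertex -1.375 1.502 2.892
vertex -3.953 1.653 2.915
vertex -2.609 0.866 1.827
endloop
endfacet
facet normal -0.705 -0.364 -0.609
outer loop
vertex -2.609 0.866 1.827
vertex -3.885 2.938 2.068
vertex -2.541 2.15 0.981
endloop
endfacet
facet normal 0.708 -0.415 -0.572
outer loop
vertex -2.541 2.15 0.981
vertex -1.375 1.502 2.892
vertex -2.609 0.866 1.827
endloop
endfacet
facet normal -0.708 0.415 0.572
outer loop
vertex -3.953 1.653 2.915
vertex -2.651 3.574 3.133
vertex -3.885 2.938 2.068
endloop
endfacet
facet normal -0.044 -0.834 0.550
outer loop
vertex -2.719 2.29 3.979
vertex -3.953 1.653 2.915
vertex -1.375 1.502 2.892
endloop
endfacet
facet normal -0.707 0.415 0.572
outer loop
vertex -2.719 2.29 3.979
vertex -2.651 3.574 3.133
vertex -3.953 1.653 2.915
endloop
endfacet
facet normal 0.044 0.834 -0.550
outer loop
vertex -3.885 2.938 2.068
vertex -2.651 3.574 3.133
vertex -2.541 2.15 0.981
endloop
endfacet
facet normal 0.707 -0.415 -0.572
outer loop
vertex -1.307 2.787 2.045
vertex -1.375 1.502 2.892
vertex -2.541 2.15 0.981
endloop
endfacet
facet normal 0.043 0.834 -0.550
outer loop
vertex -2.541 2.15 0.981
vertex -2.651 3.574 3.133
vertex -1.307 2.787 2.045
endloop
endfacet
facet normal 0.705 0.364 0.608
outer loop
vertex -1.307 2.787 2.045
vertex -2.719 2.29 3.979
vertex -1.375 1.502 2.892
endloop
endfacet
facet normal 0.705 0.364 0.608
outer loop
vertex -2.651 3.574 3.133
vertex -2.719 2.29 3.979
vertex -1.307 2.787 2.045
endloop
endfacet
facet normal -0.060 -0.683 -0.728
outer loop
vertex -2.283 1.673 -0.465
vertex -2.795 1.84 -0.579
vertex -2.292 1.98 -0.752
endloop
endfacet
facet normal 0.985 0.134 0.113
outer loop
vertex -2.283 1.673 -0.465
vertex -2.292 1.98 -0.752
vertex -2.665 3.28 0.959
endloop
endfacet
facet normal -0.061 -0.682 -0.729
outer loop
vertex -2.292 1.98 -0.752
vertex -2.795 1.84 -0.579
vertex -2.595 2.206 -0.938
endloop
endfacet
facet normal 0.687 0.643 -0.339
outer loop
vertex -2.292 1.98 -0.752
vertex -2.595 2.206 -0.938
vertex -2.665 3.28 0.959
endloop
endfacet
facet normal -0.061 -0.682 -0.729
outer loop
vertex -2.595 2.206 -0.938
vertex -2.795 1.84 -0.579
vertex -3.015 2.217 -0.913
endloop
endfacet
facet normal -0.007 0.870 -0.493
outer loop
vertex -2.595 2.206 -0.938
vertex -3.015 2.217 -0.913
vertex -2.665 3.28 0.959
endloop
endfacet
facet normal -0.062 -0.682 -0.729
outer loop
vertex -3.015 2.217 -0.913
vertex -2.795 1.84 -0.579
vertex -3.306 2.007 -0.692
endloop
endfacet
facet normal -0.686 0.680 -0.258
outer loop
vertex -3.015 2.217 -0.913
vertex -3.306 2.007 -0.692
vertex -2.665 3.28 0.959
endloop
endfacet
facet normal -0.062 -0.683 -0.728
outer loop
vertex -3.306 2.007 -0.692
vertex -2.795 1.84 -0.579
vertex -3.297 1.7 -0.405
endloop
endfacet
facet normal -0.956 0.185 0.228
outer loop
vertex -3.306 2.007 -0.692
vertex -3.297 1.7 -0.405
vertex -2.665 3.28 0.959
endloop
endfacet
facet normal -0.062 -0.683 -0.728
outer loop
vertex -3.297 1.7 -0.405
vertex -2.795 1.84 -0.579
vertex -2.994 1.474 -0.219
endloop
endfacet
facet normal -0.658 -0.323 0.680
outer loop
vertex -3.297 1.7 -0.405
vertex -2.994 1.474 -0.219
vertex -2.665 3.28 0.959
endloop
endfacet
facet normal -0.061 -0.683 -0.728
outer loop
vertex -2.994 1.474 -0.219
vertex -2.795 1.84 -0.579
vertex -2.574 1.463 -0.244
endloop
endfacet
facet normal 0.035 -0.550 0.834
outer loop
vertex -2.994 1.474 -0.219
vertex -2.574 1.463 -0.244
vertex -2.665 3.28 0.959
endloop
endfacet
facet normal -0.060 -0.683 -0.728
outer loop
vertex -2.574 1.463 -0.244
vertex -2.795 1.84 -0.579
vertex -2.283 1.673 -0.465
endloop
endfacet
facet normal 0.715 -0.361 0.599
outer loop
vertex -2.574 1.463 -0.244
vertex -2.283 1.673 -0.465
vertex -2.665 3.28 0.959
endloop
endfacet

endsolid


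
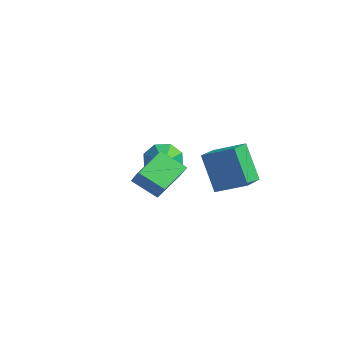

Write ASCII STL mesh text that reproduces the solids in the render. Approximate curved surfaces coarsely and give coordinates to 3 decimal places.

solid 
facet normal -0.818 -0.268 0.510
outer loop
vertex 1.85 -4.951 -0.395
vertex 1.542 -3.19 0.037
vertex 1.349 -4.854 -1.148
endloop
endfacet
facet normal 0.168 -0.957 -0.235
outer loop
vertex 2.518 -4.47 -1.877
vertex 1.85 -4.951 -0.395
vertex 1.349 -4.854 -1.148
endloop
endfacet
facet normal -0.818 -0.268 0.509
outer loop
vertex 1.349 -4.854 -1.148
vertex 1.542 -3.19 0.037
vertex 1.041 -3.092 -0.716
endloop
endfacet
facet normal -0.551 0.107 -0.828
outer loop
vertex 1.041 -3.092 -0.716
vertex 2.518 -4.47 -1.877
vertex 1.349 -4.854 -1.148
endloop
endfacet
facet normal 0.551 -0.107 0.828
outer loop
vertex 1.85 -4.951 -0.395
vertex 2.711 -2.806 -0.692
vertex 1.542 -3.19 0.037
endloop
endfacet
facet normal 0.167 -0.957 -0.236
outer loop
vertex 3.019 -4.568 -1.124
vertex 1.85 -4.951 -0.395
vertex 2.518 -4.47 -1.877
endloop
endfacet
facet normal 0.551 -0.107 0.828
outer loop
vertex 3.019 -4.568 -1.124
vertex 2.711 -2.806 -0.692
vertex 1.85 -4.951 -0.395
endloop
endfacet
facet normal -0.167 0.957 0.236
outer loop
vertex 1.542 -3.19 0.037
vertex 2.711 -2.806 -0.692
vertex 1.041 -3.092 -0.716
endloop
endfacet
facet normal -0.551 0.107 -0.828
outer loop
vertex 2.21 -2.709 -1.445
vertex 2.518 -4.47 -1.877
vertex 1.041 -3.092 -0.716
endloop
endfacet
facet normal -0.167 0.958 0.235
outer loop
vertex 1.041 -3.092 -0.716
vertex 2.711 -2.806 -0.692
vertex 2.21 -2.709 -1.445
endloop
endfacet
facet normal 0.818 0.268 -0.509
outer loop
vertex 2.21 -2.709 -1.445
vertex 3.019 -4.568 -1.124
vertex 2.518 -4.47 -1.877
endloop
endfacet
facet normal 0.818 0.268 -0.510
outer loop
vertex 2.711 -2.806 -0.692
vertex 3.019 -4.568 -1.124
vertex 2.21 -2.709 -1.445
endloop
endfacet
facet normal -0.635 0.652 -0.415
outer loop
vertex -0.658 -0.061 -3.721
vertex -1.181 -0.065 -2.928
vertex -0.447 0.447 -3.246
endloop
endfacet
facet normal 0.934 -0.060 -0.351
outer loop
vertex -0.658 -0.061 -3.721
vertex -0.447 0.447 -3.246
vertex -0.179 -1.095 -2.272
endloop
endfacet
facet normal -0.635 0.652 -0.415
outer loop
vertex -0.447 0.447 -3.246
vertex -1.181 -0.065 -2.928
vertex -0.666 0.655 -2.585
endloop
endfacet
facet normal 0.930 0.297 0.215
outer loop
vertex -0.447 0.447 -3.246
vertex -0.666 0.655 -2.585
vertex -0.179 -1.095 -2.272
endloop
endfacet
facet normal -0.635 0.652 -0.415
outer loop
vertex -0.666 0.655 -2.585
vertex -1.181 -0.065 -2.928
vertex -1.186 0.442 -2.124
endloop
endfacet
facet normal 0.563 0.295 0.772
outer loop
vertex -0.666 0.655 -2.585
vertex -1.186 0.442 -2.124
vertex -0.179 -1.095 -2.272
endloop
endfacet
facet normal -0.634 0.652 -0.415
outer loop
vertex -1.186 0.442 -2.124
vertex -1.181 -0.065 -2.928
vertex -1.704 -0.069 -2.135
endloop
endfacet
facet normal 0.045 -0.067 0.997
outer loop
vertex -1.186 0.442 -2.124
vertex -1.704 -0.069 -2.135
vertex -0.179 -1.095 -2.272
endloop
endfacet
facet normal -0.634 0.653 -0.415
outer loop
vertex -1.704 -0.069 -2.135
vertex -1.181 -0.065 -2.928
vertex -1.916 -0.577 -2.61
endloop
endfacet
facet normal -0.318 -0.573 0.755
outer loop
vertex -1.704 -0.069 -2.135
vertex -1.916 -0.577 -2.61
vertex -0.179 -1.095 -2.272
endloop
endfacet
facet normal -0.634 0.652 -0.415
outer loop
vertex -1.916 -0.577 -2.61
vertex -1.181 -0.065 -2.928
vertex -1.697 -0.785 -3.271
endloop
endfacet
facet normal -0.314 -0.930 0.189
outer loop
vertex -1.916 -0.577 -2.61
vertex -1.697 -0.785 -3.271
vertex -0.179 -1.095 -2.272
endloop
endfacet
facet normal -0.634 0.652 -0.415
outer loop
vertex -1.697 -0.785 -3.271
vertex -1.181 -0.065 -2.928
vertex -1.176 -0.572 -3.732
endloop
endfacet
facet normal 0.053 -0.928 -0.369
outer loop
vertex -1.697 -0.785 -3.271
vertex -1.176 -0.572 -3.732
vertex -0.179 -1.095 -2.272
endloop
endfacet
facet normal -0.634 0.652 -0.415
outer loop
vertex -1.176 -0.572 -3.732
vertex -1.181 -0.065 -2.928
vertex -0.658 -0.061 -3.721
endloop
endfacet
facet normal 0.572 -0.567 -0.593
outer loop
vertex -1.176 -0.572 -3.732
vertex -0.658 -0.061 -3.721
vertex -0.179 -1.095 -2.272
endloop
endfacet
facet normal -0.486 0.121 0.865
outer loop
vertex 0.92 0.139 -1.922
vertex 2.216 0.887 -1.299
vertex 0.289 1.712 -2.497
endloop
endfacet
facet normal -0.800 -0.461 -0.384
outer loop
vertex 1.324 1.453 -4.341
vertex 0.92 0.139 -1.922
vertex 0.289 1.712 -2.497
endloop
endfacet
facet normal -0.486 0.122 0.865
outer loop
vertex 0.289 1.712 -2.497
vertex 2.216 0.887 -1.299
vertex 1.584 2.46 -1.875
endloop
endfacet
facet normal -0.353 0.879 -0.322
outer loop
vertex 1.584 2.46 -1.875
vertex 1.324 1.453 -4.341
vertex 0.289 1.712 -2.497
endloop
endfacet
facet normal 0.353 -0.879 0.321
outer loop
vertex 0.92 0.139 -1.922
vertex 3.251 0.628 -3.143
vertex 2.216 0.887 -1.299
endloop
endfacet
facet normal -0.799 -0.462 -0.384
outer loop
vertex 1.956 -0.12 -3.765
vertex 0.92 0.139 -1.922
vertex 1.324 1.453 -4.341
endloop
endfacet
facet normal 0.353 -0.879 0.322
outer loop
vertex 1.956 -0.12 -3.765
vertex 3.251 0.628 -3.143
vertex 0.92 0.139 -1.922
endloop
endfacet
facet normal 0.800 0.462 0.384
outer loop
vertex 2.216 0.887 -1.299
vertex 3.251 0.628 -3.143
vertex 1.584 2.46 -1.875
endloop
endfacet
facet normal -0.353 0.879 -0.322
outer loop
vertex 2.62 2.201 -3.718
vertex 1.324 1.453 -4.341
vertex 1.584 2.46 -1.875
endloop
endfacet
facet normal 0.800 0.461 0.385
outer loop
vertex 1.584 2.46 -1.875
vertex 3.251 0.628 -3.143
vertex 2.62 2.201 -3.718
endloop
endfacet
facet normal 0.486 -0.122 -0.865
outer loop
vertex 2.62 2.201 -3.718
vertex 1.956 -0.12 -3.765
vertex 1.324 1.453 -4.341
endloop
endfacet
facet normal 0.486 -0.121 -0.866
outer loop
vertex 3.251 0.628 -3.143
vertex 1.956 -0.12 -3.765
vertex 2.62 2.201 -3.718
endloop
endfacet

endsolid


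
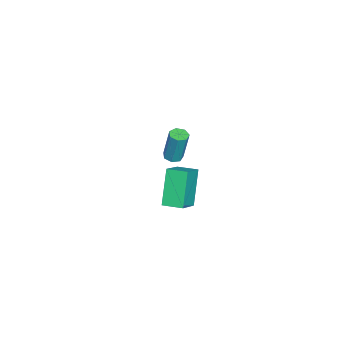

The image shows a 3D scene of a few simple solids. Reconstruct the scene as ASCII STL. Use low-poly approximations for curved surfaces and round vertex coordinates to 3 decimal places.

solid 
facet normal -0.071 -0.187 -0.980
outer loop
vertex -2.697 -4.335 -3.546
vertex -3.087 -3.978 -3.586
vertex -2.565 -3.904 -3.638
endloop
endfacet
facet normal 0.955 -0.295 -0.012
outer loop
vertex -2.697 -4.335 -3.546
vertex -2.565 -3.904 -3.638
vertex -2.563 -3.979 -1.674
endloop
endfacet
facet normal 0.955 -0.297 -0.012
outer loop
vertex -2.563 -3.979 -1.674
vertex -2.565 -3.904 -3.638
vertex -2.43 -3.548 -1.766
endloop
endfacet
facet normal 0.071 0.187 0.980
outer loop
vertex -2.563 -3.979 -1.674
vertex -2.43 -3.548 -1.766
vertex -2.953 -3.622 -1.714
endloop
endfacet
facet normal -0.071 -0.186 -0.980
outer loop
vertex -2.565 -3.904 -3.638
vertex -3.087 -3.978 -3.586
vertex -2.826 -3.529 -3.69
endloop
endfacet
facet normal 0.820 0.548 -0.163
outer loop
vertex -2.565 -3.904 -3.638
vertex -2.826 -3.529 -3.69
vertex -2.43 -3.548 -1.766
endloop
endfacet
facet normal 0.820 0.548 -0.163
outer loop
vertex -2.43 -3.548 -1.766
vertex -2.826 -3.529 -3.69
vertex -2.691 -3.173 -1.818
endloop
endfacet
facet normal 0.071 0.185 0.980
outer loop
vertex -2.43 -3.548 -1.766
vertex -2.691 -3.173 -1.818
vertex -2.953 -3.622 -1.714
endloop
endfacet
facet normal -0.071 -0.186 -0.980
outer loop
vertex -2.826 -3.529 -3.69
vertex -3.087 -3.978 -3.586
vertex -3.284 -3.492 -3.664
endloop
endfacet
facet normal 0.068 0.979 -0.191
outer loop
vertex -2.826 -3.529 -3.69
vertex -3.284 -3.492 -3.664
vertex -2.691 -3.173 -1.818
endloop
endfacet
facet normal 0.068 0.979 -0.191
outer loop
vertex -2.691 -3.173 -1.818
vertex -3.284 -3.492 -3.664
vertex -3.149 -3.136 -1.792
endloop
endfacet
facet normal 0.071 0.186 0.980
outer loop
vertex -2.691 -3.173 -1.818
vertex -3.149 -3.136 -1.792
vertex -2.953 -3.622 -1.714
endloop
endfacet
facet normal -0.071 -0.186 -0.980
outer loop
vertex -3.284 -3.492 -3.664
vertex -3.087 -3.978 -3.586
vertex -3.594 -3.821 -3.579
endloop
endfacet
facet normal -0.735 0.674 -0.075
outer loop
vertex -3.284 -3.492 -3.664
vertex -3.594 -3.821 -3.579
vertex -3.149 -3.136 -1.792
endloop
endfacet
facet normal -0.735 0.674 -0.075
outer loop
vertex -3.149 -3.136 -1.792
vertex -3.594 -3.821 -3.579
vertex -3.459 -3.465 -1.707
endloop
endfacet
facet normal 0.071 0.186 0.980
outer loop
vertex -3.149 -3.136 -1.792
vertex -3.459 -3.465 -1.707
vertex -2.953 -3.622 -1.714
endloop
endfacet
facet normal -0.071 -0.187 -0.980
outer loop
vertex -3.594 -3.821 -3.579
vertex -3.087 -3.978 -3.586
vertex -3.522 -4.268 -3.499
endloop
endfacet
facet normal -0.985 -0.141 0.098
outer loop
vertex -3.594 -3.821 -3.579
vertex -3.522 -4.268 -3.499
vertex -3.459 -3.465 -1.707
endloop
endfacet
facet normal -0.985 -0.141 0.098
outer loop
vertex -3.459 -3.465 -1.707
vertex -3.522 -4.268 -3.499
vertex -3.387 -3.913 -1.628
endloop
endfacet
facet normal 0.071 0.184 0.980
outer loop
vertex -3.459 -3.465 -1.707
vertex -3.387 -3.913 -1.628
vertex -2.953 -3.622 -1.714
endloop
endfacet
facet normal -0.072 -0.186 -0.980
outer loop
vertex -3.522 -4.268 -3.499
vertex -3.087 -3.978 -3.586
vertex -3.123 -4.497 -3.485
endloop
endfacet
facet normal -0.493 -0.847 0.196
outer loop
vertex -3.522 -4.268 -3.499
vertex -3.123 -4.497 -3.485
vertex -3.387 -3.913 -1.628
endloop
endfacet
facet normal -0.493 -0.848 0.196
outer loop
vertex -3.387 -3.913 -1.628
vertex -3.123 -4.497 -3.485
vertex -2.989 -4.141 -1.613
endloop
endfacet
facet normal 0.070 0.186 0.980
outer loop
vertex -3.387 -3.913 -1.628
vertex -2.989 -4.141 -1.613
vertex -2.953 -3.622 -1.714
endloop
endfacet
facet normal -0.070 -0.186 -0.980
outer loop
vertex -3.123 -4.497 -3.485
vertex -3.087 -3.978 -3.586
vertex -2.697 -4.335 -3.546
endloop
endfacet
facet normal 0.370 -0.917 0.148
outer loop
vertex -3.123 -4.497 -3.485
vertex -2.697 -4.335 -3.546
vertex -2.989 -4.141 -1.613
endloop
endfacet
facet normal 0.370 -0.917 0.148
outer loop
vertex -2.989 -4.141 -1.613
vertex -2.697 -4.335 -3.546
vertex -2.563 -3.979 -1.674
endloop
endfacet
facet normal 0.070 0.186 0.980
outer loop
vertex -2.989 -4.141 -1.613
vertex -2.563 -3.979 -1.674
vertex -2.953 -3.622 -1.714
endloop
endfacet
facet normal -0.534 -0.043 0.844
outer loop
vertex 3.308 -2.45 0.866
vertex 3.413 -1.392 0.986
vertex 2.166 -2.256 0.153
endloop
endfacet
facet normal -0.098 -0.989 -0.112
outer loop
vertex 3.267 -2.168 -1.586
vertex 3.308 -2.45 0.866
vertex 2.166 -2.256 0.153
endloop
endfacet
facet normal -0.534 -0.043 0.844
outer loop
vertex 2.166 -2.256 0.153
vertex 3.413 -1.392 0.986
vertex 2.271 -1.198 0.273
endloop
endfacet
facet normal -0.839 0.143 -0.524
outer loop
vertex 2.271 -1.198 0.273
vertex 3.267 -2.168 -1.586
vertex 2.166 -2.256 0.153
endloop
endfacet
facet normal 0.839 -0.143 0.524
outer loop
vertex 3.308 -2.45 0.866
vertex 4.514 -1.304 -0.753
vertex 3.413 -1.392 0.986
endloop
endfacet
facet normal -0.098 -0.989 -0.112
outer loop
vertex 4.409 -2.362 -0.873
vertex 3.308 -2.45 0.866
vertex 3.267 -2.168 -1.586
endloop
endfacet
facet normal 0.839 -0.143 0.524
outer loop
vertex 4.409 -2.362 -0.873
vertex 4.514 -1.304 -0.753
vertex 3.308 -2.45 0.866
endloop
endfacet
facet normal 0.098 0.989 0.112
outer loop
vertex 3.413 -1.392 0.986
vertex 4.514 -1.304 -0.753
vertex 2.271 -1.198 0.273
endloop
endfacet
facet normal -0.839 0.143 -0.524
outer loop
vertex 3.372 -1.11 -1.466
vertex 3.267 -2.168 -1.586
vertex 2.271 -1.198 0.273
endloop
endfacet
facet normal 0.098 0.989 0.112
outer loop
vertex 2.271 -1.198 0.273
vertex 4.514 -1.304 -0.753
vertex 3.372 -1.11 -1.466
endloop
endfacet
facet normal 0.534 0.043 -0.844
outer loop
vertex 3.372 -1.11 -1.466
vertex 4.409 -2.362 -0.873
vertex 3.267 -2.168 -1.586
endloop
endfacet
facet normal 0.534 0.043 -0.844
outer loop
vertex 4.514 -1.304 -0.753
vertex 4.409 -2.362 -0.873
vertex 3.372 -1.11 -1.466
endloop
endfacet

endsolid


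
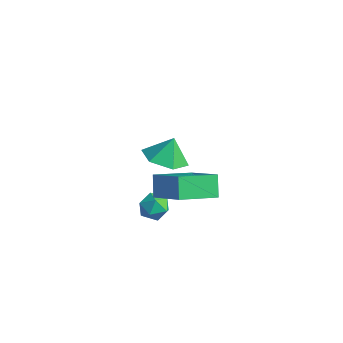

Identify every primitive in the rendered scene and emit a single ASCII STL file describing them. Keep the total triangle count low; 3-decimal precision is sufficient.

solid 
facet normal -0.487 0.364 0.793
outer loop
vertex 1.169 -3.189 4.08
vertex 1.554 -1.579 3.577
vertex -0.461 -3.122 3.048
endloop
endfacet
facet normal -0.222 -0.931 0.291
outer loop
vertex 0.046 -3.501 2.223
vertex 1.169 -3.189 4.08
vertex -0.461 -3.122 3.048
endloop
endfacet
facet normal -0.487 0.364 0.794
outer loop
vertex -0.461 -3.122 3.048
vertex 1.554 -1.579 3.577
vertex -0.076 -1.512 2.546
endloop
endfacet
facet normal -0.844 0.035 -0.535
outer loop
vertex -0.076 -1.512 2.546
vertex 0.046 -3.501 2.223
vertex -0.461 -3.122 3.048
endloop
endfacet
facet normal 0.844 -0.035 0.535
outer loop
vertex 1.169 -3.189 4.08
vertex 2.061 -1.958 2.752
vertex 1.554 -1.579 3.577
endloop
endfacet
facet normal -0.222 -0.931 0.291
outer loop
vertex 1.676 -3.568 3.254
vertex 1.169 -3.189 4.08
vertex 0.046 -3.501 2.223
endloop
endfacet
facet normal 0.844 -0.035 0.534
outer loop
vertex 1.676 -3.568 3.254
vertex 2.061 -1.958 2.752
vertex 1.169 -3.189 4.08
endloop
endfacet
facet normal 0.222 0.931 -0.291
outer loop
vertex 1.554 -1.579 3.577
vertex 2.061 -1.958 2.752
vertex -0.076 -1.512 2.546
endloop
endfacet
facet normal -0.845 0.035 -0.534
outer loop
vertex 0.431 -1.891 1.72
vertex 0.046 -3.501 2.223
vertex -0.076 -1.512 2.546
endloop
endfacet
facet normal 0.222 0.931 -0.291
outer loop
vertex -0.076 -1.512 2.546
vertex 2.061 -1.958 2.752
vertex 0.431 -1.891 1.72
endloop
endfacet
facet normal 0.487 -0.364 -0.794
outer loop
vertex 0.431 -1.891 1.72
vertex 1.676 -3.568 3.254
vertex 0.046 -3.501 2.223
endloop
endfacet
facet normal 0.487 -0.364 -0.794
outer loop
vertex 2.061 -1.958 2.752
vertex 1.676 -3.568 3.254
vertex 0.431 -1.891 1.72
endloop
endfacet
facet normal -0.269 -0.304 0.914
outer loop
vertex -0.875 -2.929 1.542
vertex -0.723 -3.584 1.369
vertex -0.235 -3.176 1.648
endloop
endfacet
facet normal -0.014 0.363 0.932
outer loop
vertex -0.875 -2.929 1.542
vertex -0.235 -3.176 1.648
vertex -0.323 -2.535 1.397
endloop
endfacet
facet normal -0.414 0.763 0.497
outer loop
vertex -0.875 -2.929 1.542
vertex -0.323 -2.535 1.397
vertex -0.864 -2.546 0.963
endloop
endfacet
facet normal -0.915 0.343 0.210
outer loop
vertex -0.875 -2.929 1.542
vertex -0.864 -2.546 0.963
vertex -1.111 -3.194 0.946
endloop
endfacet
facet normal -0.826 -0.315 0.467
outer loop
vertex -0.875 -2.929 1.542
vertex -1.111 -3.194 0.946
vertex -0.723 -3.584 1.369
endloop
endfacet
facet normal 0.651 0.353 0.672
outer loop
vertex -0.323 -2.535 1.397
vertex -0.235 -3.176 1.648
vertex 0.171 -2.946 1.134
endloop
endfacet
facet normal 0.240 -0.727 0.644
outer loop
vertex -0.235 -3.176 1.648
vertex -0.723 -3.584 1.369
vertex -0.076 -3.594 1.117
endloop
endfacet
facet normal -0.662 -0.745 -0.080
outer loop
vertex -0.723 -3.584 1.369
vertex -1.111 -3.194 0.946
vertex -0.617 -3.605 0.683
endloop
endfacet
facet normal -0.808 0.321 -0.494
outer loop
vertex -1.111 -3.194 0.946
vertex -0.864 -2.546 0.963
vertex -0.705 -2.964 0.432
endloop
endfacet
facet normal 0.004 1.000 -0.030
outer loop
vertex -0.864 -2.546 0.963
vertex -0.323 -2.535 1.397
vertex -0.217 -2.556 0.711
endloop
endfacet
facet normal 0.915 -0.343 -0.210
outer loop
vertex -0.065 -3.211 0.538
vertex 0.171 -2.946 1.134
vertex -0.076 -3.594 1.117
endloop
endfacet
facet normal 0.414 -0.763 -0.497
outer loop
vertex -0.065 -3.211 0.538
vertex -0.076 -3.594 1.117
vertex -0.617 -3.605 0.683
endloop
endfacet
facet normal 0.014 -0.363 -0.932
outer loop
vertex -0.065 -3.211 0.538
vertex -0.617 -3.605 0.683
vertex -0.705 -2.964 0.432
endloop
endfacet
facet normal 0.269 0.304 -0.914
outer loop
vertex -0.065 -3.211 0.538
vertex -0.705 -2.964 0.432
vertex -0.217 -2.556 0.711
endloop
endfacet
facet normal 0.826 0.315 -0.467
outer loop
vertex -0.065 -3.211 0.538
vertex -0.217 -2.556 0.711
vertex 0.171 -2.946 1.134
endloop
endfacet
facet normal 0.808 -0.321 0.494
outer loop
vertex -0.076 -3.594 1.117
vertex 0.171 -2.946 1.134
vertex -0.235 -3.176 1.648
endloop
endfacet
facet normal -0.004 -1.000 0.030
outer loop
vertex -0.617 -3.605 0.683
vertex -0.076 -3.594 1.117
vertex -0.723 -3.584 1.369
endloop
endfacet
facet normal -0.651 -0.353 -0.672
outer loop
vertex -0.705 -2.964 0.432
vertex -0.617 -3.605 0.683
vertex -1.111 -3.194 0.946
endloop
endfacet
facet normal -0.240 0.727 -0.644
outer loop
vertex -0.217 -2.556 0.711
vertex -0.705 -2.964 0.432
vertex -0.864 -2.546 0.963
endloop
endfacet
facet normal 0.662 0.745 0.080
outer loop
vertex 0.171 -2.946 1.134
vertex -0.217 -2.556 0.711
vertex -0.323 -2.535 1.397
endloop
endfacet
facet normal -0.053 -0.373 -0.926
outer loop
vertex -2.599 -0.407 0.443
vertex -3.57 -0.046 0.353
vertex -2.766 0.549 0.068
endloop
endfacet
facet normal 0.810 0.331 0.483
outer loop
vertex -2.599 -0.407 0.443
vertex -2.766 0.549 0.068
vertex -3.51 0.386 1.427
endloop
endfacet
facet normal -0.052 -0.374 -0.926
outer loop
vertex -2.766 0.549 0.068
vertex -3.57 -0.046 0.353
vertex -3.738 0.909 -0.023
endloop
endfacet
facet normal 0.310 0.909 0.279
outer loop
vertex -2.766 0.549 0.068
vertex -3.738 0.909 -0.023
vertex -3.51 0.386 1.427
endloop
endfacet
facet normal -0.052 -0.374 -0.926
outer loop
vertex -3.738 0.909 -0.023
vertex -3.57 -0.046 0.353
vertex -4.542 0.314 0.262
endloop
endfacet
facet normal -0.467 0.806 0.364
outer loop
vertex -3.738 0.909 -0.023
vertex -4.542 0.314 0.262
vertex -3.51 0.386 1.427
endloop
endfacet
facet normal -0.052 -0.373 -0.926
outer loop
vertex -4.542 0.314 0.262
vertex -3.57 -0.046 0.353
vertex -4.374 -0.642 0.638
endloop
endfacet
facet normal -0.746 0.126 0.653
outer loop
vertex -4.542 0.314 0.262
vertex -4.374 -0.642 0.638
vertex -3.51 0.386 1.427
endloop
endfacet
facet normal -0.052 -0.373 -0.927
outer loop
vertex -4.374 -0.642 0.638
vertex -3.57 -0.046 0.353
vertex -3.403 -1.002 0.728
endloop
endfacet
facet normal -0.247 -0.451 0.858
outer loop
vertex -4.374 -0.642 0.638
vertex -3.403 -1.002 0.728
vertex -3.51 0.386 1.427
endloop
endfacet
facet normal -0.053 -0.373 -0.926
outer loop
vertex -3.403 -1.002 0.728
vertex -3.57 -0.046 0.353
vertex -2.599 -0.407 0.443
endloop
endfacet
facet normal 0.531 -0.348 0.772
outer loop
vertex -3.403 -1.002 0.728
vertex -2.599 -0.407 0.443
vertex -3.51 0.386 1.427
endloop
endfacet

endsolid


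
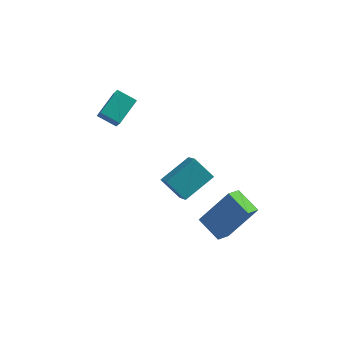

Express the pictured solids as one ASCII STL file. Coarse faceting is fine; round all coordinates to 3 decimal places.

solid 
facet normal -0.457 -0.776 -0.434
outer loop
vertex -2.091 0.14 3.772
vertex -2.963 0.413 4.202
vertex -2.338 0.8 2.851
endloop
endfacet
facet normal 0.863 -0.271 -0.426
outer loop
vertex -1.697 1.887 3.458
vertex -2.091 0.14 3.772
vertex -2.338 0.8 2.851
endloop
endfacet
facet normal -0.458 -0.776 -0.434
outer loop
vertex -2.338 0.8 2.851
vertex -2.963 0.413 4.202
vertex -3.21 1.074 3.281
endloop
endfacet
facet normal -0.213 0.569 -0.794
outer loop
vertex -3.21 1.074 3.281
vertex -1.697 1.887 3.458
vertex -2.338 0.8 2.851
endloop
endfacet
facet normal 0.213 -0.569 0.794
outer loop
vertex -2.091 0.14 3.772
vertex -2.322 1.5 4.809
vertex -2.963 0.413 4.202
endloop
endfacet
facet normal 0.863 -0.271 -0.426
outer loop
vertex -1.45 1.226 4.379
vertex -2.091 0.14 3.772
vertex -1.697 1.887 3.458
endloop
endfacet
facet normal 0.213 -0.569 0.794
outer loop
vertex -1.45 1.226 4.379
vertex -2.322 1.5 4.809
vertex -2.091 0.14 3.772
endloop
endfacet
facet normal -0.863 0.271 0.426
outer loop
vertex -2.963 0.413 4.202
vertex -2.322 1.5 4.809
vertex -3.21 1.074 3.281
endloop
endfacet
facet normal -0.213 0.570 -0.794
outer loop
vertex -2.569 2.16 3.888
vertex -1.697 1.887 3.458
vertex -3.21 1.074 3.281
endloop
endfacet
facet normal -0.863 0.271 0.426
outer loop
vertex -3.21 1.074 3.281
vertex -2.322 1.5 4.809
vertex -2.569 2.16 3.888
endloop
endfacet
facet normal 0.457 0.776 0.434
outer loop
vertex -2.569 2.16 3.888
vertex -1.45 1.226 4.379
vertex -1.697 1.887 3.458
endloop
endfacet
facet normal 0.458 0.776 0.434
outer loop
vertex -2.322 1.5 4.809
vertex -1.45 1.226 4.379
vertex -2.569 2.16 3.888
endloop
endfacet
facet normal -0.697 0.388 0.603
outer loop
vertex 1.315 -2.663 4.384
vertex 0.987 -1.565 3.297
vertex 0.197 -3.649 3.726
endloop
endfacet
facet normal 0.208 -0.695 0.688
outer loop
vertex 1.033 -4.115 3.003
vertex 1.315 -2.663 4.384
vertex 0.197 -3.649 3.726
endloop
endfacet
facet normal -0.697 0.388 0.603
outer loop
vertex 0.197 -3.649 3.726
vertex 0.987 -1.565 3.297
vertex -0.132 -2.551 2.639
endloop
endfacet
facet normal -0.686 -0.605 -0.404
outer loop
vertex -0.132 -2.551 2.639
vertex 1.033 -4.115 3.003
vertex 0.197 -3.649 3.726
endloop
endfacet
facet normal 0.686 0.605 0.404
outer loop
vertex 1.315 -2.663 4.384
vertex 1.823 -2.031 2.574
vertex 0.987 -1.565 3.297
endloop
endfacet
facet normal 0.208 -0.695 0.688
outer loop
vertex 2.152 -3.129 3.661
vertex 1.315 -2.663 4.384
vertex 1.033 -4.115 3.003
endloop
endfacet
facet normal 0.686 0.605 0.404
outer loop
vertex 2.152 -3.129 3.661
vertex 1.823 -2.031 2.574
vertex 1.315 -2.663 4.384
endloop
endfacet
facet normal -0.208 0.695 -0.688
outer loop
vertex 0.987 -1.565 3.297
vertex 1.823 -2.031 2.574
vertex -0.132 -2.551 2.639
endloop
endfacet
facet normal -0.686 -0.605 -0.404
outer loop
vertex 0.705 -3.017 1.916
vertex 1.033 -4.115 3.003
vertex -0.132 -2.551 2.639
endloop
endfacet
facet normal -0.208 0.695 -0.688
outer loop
vertex -0.132 -2.551 2.639
vertex 1.823 -2.031 2.574
vertex 0.705 -3.017 1.916
endloop
endfacet
facet normal 0.697 -0.389 -0.603
outer loop
vertex 0.705 -3.017 1.916
vertex 2.152 -3.129 3.661
vertex 1.033 -4.115 3.003
endloop
endfacet
facet normal 0.697 -0.388 -0.603
outer loop
vertex 1.823 -2.031 2.574
vertex 2.152 -3.129 3.661
vertex 0.705 -3.017 1.916
endloop
endfacet
facet normal -0.674 0.650 0.352
outer loop
vertex 1.517 -2.729 0.005
vertex 2.749 -2.301 1.574
vertex 1.935 -2.013 -0.518
endloop
endfacet
facet normal -0.603 -0.210 -0.769
outer loop
vertex 2.811 -2.859 -0.974
vertex 1.517 -2.729 0.005
vertex 1.935 -2.013 -0.518
endloop
endfacet
facet normal -0.673 0.651 0.351
outer loop
vertex 1.935 -2.013 -0.518
vertex 2.749 -2.301 1.574
vertex 3.167 -1.586 1.051
endloop
endfacet
facet normal 0.427 0.730 -0.534
outer loop
vertex 3.167 -1.586 1.051
vertex 2.811 -2.859 -0.974
vertex 1.935 -2.013 -0.518
endloop
endfacet
facet normal -0.427 -0.730 0.534
outer loop
vertex 1.517 -2.729 0.005
vertex 3.625 -3.147 1.118
vertex 2.749 -2.301 1.574
endloop
endfacet
facet normal -0.603 -0.210 -0.769
outer loop
vertex 2.393 -3.574 -0.451
vertex 1.517 -2.729 0.005
vertex 2.811 -2.859 -0.974
endloop
endfacet
facet normal -0.427 -0.730 0.534
outer loop
vertex 2.393 -3.574 -0.451
vertex 3.625 -3.147 1.118
vertex 1.517 -2.729 0.005
endloop
endfacet
facet normal 0.603 0.210 0.769
outer loop
vertex 2.749 -2.301 1.574
vertex 3.625 -3.147 1.118
vertex 3.167 -1.586 1.051
endloop
endfacet
facet normal 0.426 0.730 -0.534
outer loop
vertex 4.043 -2.431 0.595
vertex 2.811 -2.859 -0.974
vertex 3.167 -1.586 1.051
endloop
endfacet
facet normal 0.603 0.210 0.770
outer loop
vertex 3.167 -1.586 1.051
vertex 3.625 -3.147 1.118
vertex 4.043 -2.431 0.595
endloop
endfacet
facet normal 0.673 -0.651 -0.351
outer loop
vertex 4.043 -2.431 0.595
vertex 2.393 -3.574 -0.451
vertex 2.811 -2.859 -0.974
endloop
endfacet
facet normal 0.673 -0.650 -0.352
outer loop
vertex 3.625 -3.147 1.118
vertex 2.393 -3.574 -0.451
vertex 4.043 -2.431 0.595
endloop
endfacet

endsolid
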